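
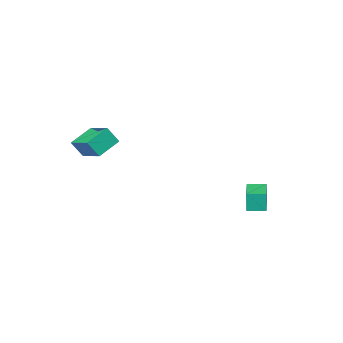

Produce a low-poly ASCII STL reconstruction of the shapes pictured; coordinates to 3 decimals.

solid 
facet normal -0.725 0.688 0.023
outer loop
vertex -4.459 3.027 -1.114
vertex -3.192 4.361 -1.071
vertex -4.46 3.07 -2.423
endloop
endfacet
facet normal -0.689 -0.725 -0.023
outer loop
vertex -3.648 2.299 -2.449
vertex -4.459 3.027 -1.114
vertex -4.46 3.07 -2.423
endloop
endfacet
facet normal -0.725 0.688 0.023
outer loop
vertex -4.46 3.07 -2.423
vertex -3.192 4.361 -1.071
vertex -3.193 4.404 -2.381
endloop
endfacet
facet normal -0.001 0.033 -0.999
outer loop
vertex -3.193 4.404 -2.381
vertex -3.648 2.299 -2.449
vertex -4.46 3.07 -2.423
endloop
endfacet
facet normal 0.001 -0.033 0.999
outer loop
vertex -4.459 3.027 -1.114
vertex -2.38 3.59 -1.097
vertex -3.192 4.361 -1.071
endloop
endfacet
facet normal -0.689 -0.725 -0.023
outer loop
vertex -3.647 2.256 -1.139
vertex -4.459 3.027 -1.114
vertex -3.648 2.299 -2.449
endloop
endfacet
facet normal 0.000 -0.032 0.999
outer loop
vertex -3.647 2.256 -1.139
vertex -2.38 3.59 -1.097
vertex -4.459 3.027 -1.114
endloop
endfacet
facet normal 0.689 0.725 0.023
outer loop
vertex -3.192 4.361 -1.071
vertex -2.38 3.59 -1.097
vertex -3.193 4.404 -2.381
endloop
endfacet
facet normal -0.000 0.032 -0.999
outer loop
vertex -2.381 3.633 -2.406
vertex -3.648 2.299 -2.449
vertex -3.193 4.404 -2.381
endloop
endfacet
facet normal 0.689 0.725 0.023
outer loop
vertex -3.193 4.404 -2.381
vertex -2.38 3.59 -1.097
vertex -2.381 3.633 -2.406
endloop
endfacet
facet normal 0.725 -0.688 -0.023
outer loop
vertex -2.381 3.633 -2.406
vertex -3.647 2.256 -1.139
vertex -3.648 2.299 -2.449
endloop
endfacet
facet normal 0.725 -0.688 -0.023
outer loop
vertex -2.38 3.59 -1.097
vertex -3.647 2.256 -1.139
vertex -2.381 3.633 -2.406
endloop
endfacet
facet normal -0.431 0.317 -0.845
outer loop
vertex 2.904 -1.069 2.923
vertex 4.377 -0.961 2.212
vertex 2.757 -2.772 2.358
endloop
endfacet
facet normal -0.899 -0.066 0.434
outer loop
vertex 3.283 -3.159 3.388
vertex 2.904 -1.069 2.923
vertex 2.757 -2.772 2.358
endloop
endfacet
facet normal -0.431 0.317 -0.845
outer loop
vertex 2.757 -2.772 2.358
vertex 4.377 -0.961 2.212
vertex 4.231 -2.663 1.647
endloop
endfacet
facet normal -0.081 -0.946 -0.314
outer loop
vertex 4.231 -2.663 1.647
vertex 3.283 -3.159 3.388
vertex 2.757 -2.772 2.358
endloop
endfacet
facet normal 0.082 0.946 0.314
outer loop
vertex 2.904 -1.069 2.923
vertex 4.903 -1.348 3.242
vertex 4.377 -0.961 2.212
endloop
endfacet
facet normal -0.899 -0.067 0.433
outer loop
vertex 3.429 -1.457 3.953
vertex 2.904 -1.069 2.923
vertex 3.283 -3.159 3.388
endloop
endfacet
facet normal 0.082 0.946 0.315
outer loop
vertex 3.429 -1.457 3.953
vertex 4.903 -1.348 3.242
vertex 2.904 -1.069 2.923
endloop
endfacet
facet normal 0.899 0.067 -0.434
outer loop
vertex 4.377 -0.961 2.212
vertex 4.903 -1.348 3.242
vertex 4.231 -2.663 1.647
endloop
endfacet
facet normal -0.082 -0.946 -0.314
outer loop
vertex 4.756 -3.051 2.677
vertex 3.283 -3.159 3.388
vertex 4.231 -2.663 1.647
endloop
endfacet
facet normal 0.899 0.066 -0.433
outer loop
vertex 4.231 -2.663 1.647
vertex 4.903 -1.348 3.242
vertex 4.756 -3.051 2.677
endloop
endfacet
facet normal 0.431 -0.317 0.845
outer loop
vertex 4.756 -3.051 2.677
vertex 3.429 -1.457 3.953
vertex 3.283 -3.159 3.388
endloop
endfacet
facet normal 0.431 -0.317 0.845
outer loop
vertex 4.903 -1.348 3.242
vertex 3.429 -1.457 3.953
vertex 4.756 -3.051 2.677
endloop
endfacet

endsolid


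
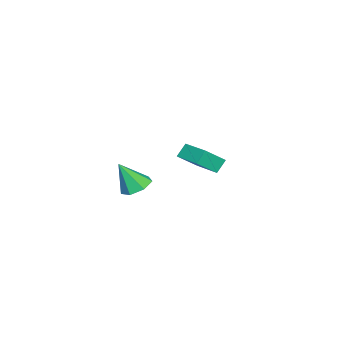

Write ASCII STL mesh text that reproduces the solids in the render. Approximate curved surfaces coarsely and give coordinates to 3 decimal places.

solid 
facet normal -0.580 -0.803 -0.138
outer loop
vertex -4.038 -1.914 -0.455
vertex -4.819 -1.207 -1.284
vertex -3.548 -2.154 -1.12
endloop
endfacet
facet normal 0.582 -0.527 0.619
outer loop
vertex -2.521 -0.733 -0.876
vertex -4.038 -1.914 -0.455
vertex -3.548 -2.154 -1.12
endloop
endfacet
facet normal -0.580 -0.803 -0.138
outer loop
vertex -3.548 -2.154 -1.12
vertex -4.819 -1.207 -1.284
vertex -4.329 -1.447 -1.949
endloop
endfacet
facet normal 0.569 -0.278 -0.774
outer loop
vertex -4.329 -1.447 -1.949
vertex -2.521 -0.733 -0.876
vertex -3.548 -2.154 -1.12
endloop
endfacet
facet normal -0.569 0.278 0.774
outer loop
vertex -4.038 -1.914 -0.455
vertex -3.792 0.214 -1.04
vertex -4.819 -1.207 -1.284
endloop
endfacet
facet normal 0.582 -0.527 0.619
outer loop
vertex -3.011 -0.493 -0.211
vertex -4.038 -1.914 -0.455
vertex -2.521 -0.733 -0.876
endloop
endfacet
facet normal -0.569 0.278 0.774
outer loop
vertex -3.011 -0.493 -0.211
vertex -3.792 0.214 -1.04
vertex -4.038 -1.914 -0.455
endloop
endfacet
facet normal -0.582 0.527 -0.619
outer loop
vertex -4.819 -1.207 -1.284
vertex -3.792 0.214 -1.04
vertex -4.329 -1.447 -1.949
endloop
endfacet
facet normal 0.569 -0.278 -0.774
outer loop
vertex -3.302 -0.026 -1.705
vertex -2.521 -0.733 -0.876
vertex -4.329 -1.447 -1.949
endloop
endfacet
facet normal -0.582 0.527 -0.619
outer loop
vertex -4.329 -1.447 -1.949
vertex -3.792 0.214 -1.04
vertex -3.302 -0.026 -1.705
endloop
endfacet
facet normal 0.580 0.803 0.138
outer loop
vertex -3.302 -0.026 -1.705
vertex -3.011 -0.493 -0.211
vertex -2.521 -0.733 -0.876
endloop
endfacet
facet normal 0.580 0.803 0.138
outer loop
vertex -3.792 0.214 -1.04
vertex -3.011 -0.493 -0.211
vertex -3.302 -0.026 -1.705
endloop
endfacet
facet normal -0.230 0.429 -0.873
outer loop
vertex 2.471 -2.27 -0.841
vertex 2.015 -1.725 -0.453
vertex 2.802 -1.684 -0.64
endloop
endfacet
facet normal 0.870 -0.492 0.002
outer loop
vertex 2.471 -2.27 -0.841
vertex 2.802 -1.684 -0.64
vertex 2.385 -2.415 0.953
endloop
endfacet
facet normal -0.230 0.428 -0.874
outer loop
vertex 2.802 -1.684 -0.64
vertex 2.015 -1.725 -0.453
vertex 2.54 -1.128 -0.299
endloop
endfacet
facet normal 0.914 0.222 0.341
outer loop
vertex 2.802 -1.684 -0.64
vertex 2.54 -1.128 -0.299
vertex 2.385 -2.415 0.953
endloop
endfacet
facet normal -0.230 0.428 -0.874
outer loop
vertex 2.54 -1.128 -0.299
vertex 2.015 -1.725 -0.453
vertex 1.883 -1.022 -0.074
endloop
endfacet
facet normal 0.340 0.634 0.694
outer loop
vertex 2.54 -1.128 -0.299
vertex 1.883 -1.022 -0.074
vertex 2.385 -2.415 0.953
endloop
endfacet
facet normal -0.229 0.428 -0.874
outer loop
vertex 1.883 -1.022 -0.074
vertex 2.015 -1.725 -0.453
vertex 1.325 -1.445 -0.135
endloop
endfacet
facet normal -0.418 0.437 0.797
outer loop
vertex 1.883 -1.022 -0.074
vertex 1.325 -1.445 -0.135
vertex 2.385 -2.415 0.953
endloop
endfacet
facet normal -0.229 0.429 -0.874
outer loop
vertex 1.325 -1.445 -0.135
vertex 2.015 -1.725 -0.453
vertex 1.287 -2.079 -0.436
endloop
endfacet
facet normal -0.790 -0.224 0.571
outer loop
vertex 1.325 -1.445 -0.135
vertex 1.287 -2.079 -0.436
vertex 2.385 -2.415 0.953
endloop
endfacet
facet normal -0.229 0.429 -0.874
outer loop
vertex 1.287 -2.079 -0.436
vertex 2.015 -1.725 -0.453
vertex 1.797 -2.446 -0.75
endloop
endfacet
facet normal -0.496 -0.848 0.187
outer loop
vertex 1.287 -2.079 -0.436
vertex 1.797 -2.446 -0.75
vertex 2.385 -2.415 0.953
endloop
endfacet
facet normal -0.230 0.429 -0.873
outer loop
vertex 1.797 -2.446 -0.75
vertex 2.015 -1.725 -0.453
vertex 2.471 -2.27 -0.841
endloop
endfacet
facet normal 0.244 -0.968 -0.067
outer loop
vertex 1.797 -2.446 -0.75
vertex 2.471 -2.27 -0.841
vertex 2.385 -2.415 0.953
endloop
endfacet

endsolid


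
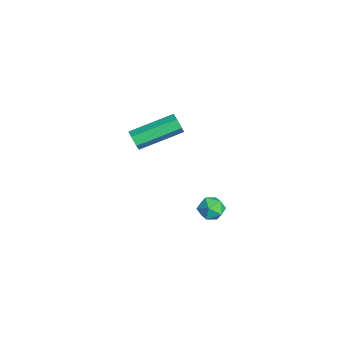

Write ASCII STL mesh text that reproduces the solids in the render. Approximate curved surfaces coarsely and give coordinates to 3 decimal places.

solid 
facet normal 0.404 0.873 0.274
outer loop
vertex 2.05 3.571 -1.073
vertex 2.17 3.329 -0.48
vertex 2.616 3.271 -0.952
endloop
endfacet
facet normal 0.493 0.759 -0.425
outer loop
vertex 2.05 3.571 -1.073
vertex 2.616 3.271 -0.952
vertex 2.302 3.161 -1.513
endloop
endfacet
facet normal -0.153 0.678 -0.719
outer loop
vertex 2.05 3.571 -1.073
vertex 2.302 3.161 -1.513
vertex 1.663 3.15 -1.387
endloop
endfacet
facet normal -0.641 0.740 -0.203
outer loop
vertex 2.05 3.571 -1.073
vertex 1.663 3.15 -1.387
vertex 1.581 3.254 -0.749
endloop
endfacet
facet normal -0.298 0.861 0.412
outer loop
vertex 2.05 3.571 -1.073
vertex 1.581 3.254 -0.749
vertex 2.17 3.329 -0.48
endloop
endfacet
facet normal 0.850 0.147 -0.505
outer loop
vertex 2.302 3.161 -1.513
vertex 2.616 3.271 -0.952
vertex 2.579 2.666 -1.191
endloop
endfacet
facet normal 0.706 0.331 0.626
outer loop
vertex 2.616 3.271 -0.952
vertex 2.17 3.329 -0.48
vertex 2.497 2.77 -0.553
endloop
endfacet
facet normal -0.427 0.313 0.848
outer loop
vertex 2.17 3.329 -0.48
vertex 1.581 3.254 -0.749
vertex 1.858 2.759 -0.427
endloop
endfacet
facet normal -0.982 0.118 -0.145
outer loop
vertex 1.581 3.254 -0.749
vertex 1.663 3.15 -1.387
vertex 1.544 2.649 -0.988
endloop
endfacet
facet normal -0.194 0.015 -0.981
outer loop
vertex 1.663 3.15 -1.387
vertex 2.302 3.161 -1.513
vertex 1.99 2.591 -1.46
endloop
endfacet
facet normal 0.641 -0.740 0.203
outer loop
vertex 2.11 2.349 -0.867
vertex 2.579 2.666 -1.191
vertex 2.497 2.77 -0.553
endloop
endfacet
facet normal 0.153 -0.678 0.719
outer loop
vertex 2.11 2.349 -0.867
vertex 2.497 2.77 -0.553
vertex 1.858 2.759 -0.427
endloop
endfacet
facet normal -0.493 -0.759 0.425
outer loop
vertex 2.11 2.349 -0.867
vertex 1.858 2.759 -0.427
vertex 1.544 2.649 -0.988
endloop
endfacet
facet normal -0.404 -0.873 -0.274
outer loop
vertex 2.11 2.349 -0.867
vertex 1.544 2.649 -0.988
vertex 1.99 2.591 -1.46
endloop
endfacet
facet normal 0.298 -0.861 -0.412
outer loop
vertex 2.11 2.349 -0.867
vertex 1.99 2.591 -1.46
vertex 2.579 2.666 -1.191
endloop
endfacet
facet normal 0.982 -0.118 0.145
outer loop
vertex 2.497 2.77 -0.553
vertex 2.579 2.666 -1.191
vertex 2.616 3.271 -0.952
endloop
endfacet
facet normal 0.194 -0.015 0.981
outer loop
vertex 1.858 2.759 -0.427
vertex 2.497 2.77 -0.553
vertex 2.17 3.329 -0.48
endloop
endfacet
facet normal -0.850 -0.147 0.505
outer loop
vertex 1.544 2.649 -0.988
vertex 1.858 2.759 -0.427
vertex 1.581 3.254 -0.749
endloop
endfacet
facet normal -0.706 -0.331 -0.626
outer loop
vertex 1.99 2.591 -1.46
vertex 1.544 2.649 -0.988
vertex 1.663 3.15 -1.387
endloop
endfacet
facet normal 0.427 -0.313 -0.848
outer loop
vertex 2.579 2.666 -1.191
vertex 1.99 2.591 -1.46
vertex 2.302 3.161 -1.513
endloop
endfacet
facet normal 0.102 -0.935 -0.338
outer loop
vertex -3.36 0.848 -1.432
vertex -3.659 0.675 -1.044
vertex -3.874 0.815 -1.496
endloop
endfacet
facet normal 0.094 0.348 -0.933
outer loop
vertex -3.36 0.848 -1.432
vertex -3.874 0.815 -1.496
vertex -3.581 2.859 -0.704
endloop
endfacet
facet normal 0.093 0.348 -0.933
outer loop
vertex -3.581 2.859 -0.704
vertex -3.874 0.815 -1.496
vertex -4.096 2.825 -0.768
endloop
endfacet
facet normal -0.104 0.935 0.339
outer loop
vertex -3.581 2.859 -0.704
vertex -4.096 2.825 -0.768
vertex -3.881 2.685 -0.316
endloop
endfacet
facet normal 0.104 -0.935 -0.339
outer loop
vertex -3.874 0.815 -1.496
vertex -3.659 0.675 -1.044
vertex -4.174 0.641 -1.108
endloop
endfacet
facet normal -0.811 0.118 -0.574
outer loop
vertex -3.874 0.815 -1.496
vertex -4.174 0.641 -1.108
vertex -4.096 2.825 -0.768
endloop
endfacet
facet normal -0.810 0.118 -0.574
outer loop
vertex -4.096 2.825 -0.768
vertex -4.174 0.641 -1.108
vertex -4.396 2.652 -0.38
endloop
endfacet
facet normal -0.102 0.936 0.338
outer loop
vertex -4.096 2.825 -0.768
vertex -4.396 2.652 -0.38
vertex -3.881 2.685 -0.316
endloop
endfacet
facet normal 0.104 -0.935 -0.339
outer loop
vertex -4.174 0.641 -1.108
vertex -3.659 0.675 -1.044
vertex -3.959 0.501 -0.656
endloop
endfacet
facet normal -0.905 -0.230 0.359
outer loop
vertex -4.174 0.641 -1.108
vertex -3.959 0.501 -0.656
vertex -4.396 2.652 -0.38
endloop
endfacet
facet normal -0.904 -0.230 0.361
outer loop
vertex -4.396 2.652 -0.38
vertex -3.959 0.501 -0.656
vertex -4.18 2.512 0.072
endloop
endfacet
facet normal -0.102 0.935 0.338
outer loop
vertex -4.396 2.652 -0.38
vertex -4.18 2.512 0.072
vertex -3.881 2.685 -0.316
endloop
endfacet
facet normal 0.104 -0.935 -0.339
outer loop
vertex -3.959 0.501 -0.656
vertex -3.659 0.675 -1.044
vertex -3.444 0.535 -0.592
endloop
endfacet
facet normal -0.093 -0.348 0.933
outer loop
vertex -3.959 0.501 -0.656
vertex -3.444 0.535 -0.592
vertex -4.18 2.512 0.072
endloop
endfacet
facet normal -0.094 -0.348 0.933
outer loop
vertex -4.18 2.512 0.072
vertex -3.444 0.535 -0.592
vertex -3.666 2.545 0.136
endloop
endfacet
facet normal -0.102 0.935 0.338
outer loop
vertex -4.18 2.512 0.072
vertex -3.666 2.545 0.136
vertex -3.881 2.685 -0.316
endloop
endfacet
facet normal 0.102 -0.936 -0.338
outer loop
vertex -3.444 0.535 -0.592
vertex -3.659 0.675 -1.044
vertex -3.144 0.708 -0.98
endloop
endfacet
facet normal 0.810 -0.118 0.574
outer loop
vertex -3.444 0.535 -0.592
vertex -3.144 0.708 -0.98
vertex -3.666 2.545 0.136
endloop
endfacet
facet normal 0.811 -0.118 0.574
outer loop
vertex -3.666 2.545 0.136
vertex -3.144 0.708 -0.98
vertex -3.366 2.719 -0.252
endloop
endfacet
facet normal -0.104 0.935 0.339
outer loop
vertex -3.666 2.545 0.136
vertex -3.366 2.719 -0.252
vertex -3.881 2.685 -0.316
endloop
endfacet
facet normal 0.102 -0.935 -0.338
outer loop
vertex -3.144 0.708 -0.98
vertex -3.659 0.675 -1.044
vertex -3.36 0.848 -1.432
endloop
endfacet
facet normal 0.904 0.230 -0.361
outer loop
vertex -3.144 0.708 -0.98
vertex -3.36 0.848 -1.432
vertex -3.366 2.719 -0.252
endloop
endfacet
facet normal 0.905 0.229 -0.359
outer loop
vertex -3.366 2.719 -0.252
vertex -3.36 0.848 -1.432
vertex -3.581 2.859 -0.704
endloop
endfacet
facet normal -0.104 0.935 0.339
outer loop
vertex -3.366 2.719 -0.252
vertex -3.581 2.859 -0.704
vertex -3.881 2.685 -0.316
endloop
endfacet

endsolid


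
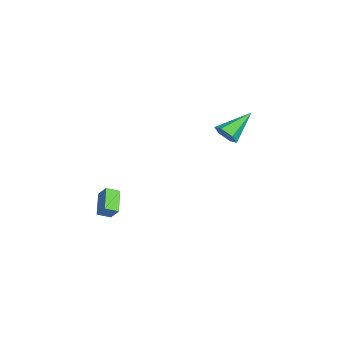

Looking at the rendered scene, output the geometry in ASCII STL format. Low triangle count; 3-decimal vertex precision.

solid 
facet normal 0.323 -0.775 -0.544
outer loop
vertex 3.215 2.387 2.242
vertex 2.919 2.734 1.572
vertex 3.68 2.887 1.806
endloop
endfacet
facet normal 0.616 0.108 0.780
outer loop
vertex 3.215 2.387 2.242
vertex 3.68 2.887 1.806
vertex 2.221 4.406 2.748
endloop
endfacet
facet normal 0.323 -0.774 -0.544
outer loop
vertex 3.68 2.887 1.806
vertex 2.919 2.734 1.572
vertex 3.384 3.234 1.137
endloop
endfacet
facet normal 0.730 0.682 0.031
outer loop
vertex 3.68 2.887 1.806
vertex 3.384 3.234 1.137
vertex 2.221 4.406 2.748
endloop
endfacet
facet normal 0.323 -0.774 -0.544
outer loop
vertex 3.384 3.234 1.137
vertex 2.919 2.734 1.572
vertex 2.624 3.081 0.903
endloop
endfacet
facet normal 0.015 0.814 -0.581
outer loop
vertex 3.384 3.234 1.137
vertex 2.624 3.081 0.903
vertex 2.221 4.406 2.748
endloop
endfacet
facet normal 0.323 -0.774 -0.544
outer loop
vertex 2.624 3.081 0.903
vertex 2.919 2.734 1.572
vertex 2.159 2.581 1.338
endloop
endfacet
facet normal -0.815 0.371 -0.445
outer loop
vertex 2.624 3.081 0.903
vertex 2.159 2.581 1.338
vertex 2.221 4.406 2.748
endloop
endfacet
facet normal 0.323 -0.775 -0.544
outer loop
vertex 2.159 2.581 1.338
vertex 2.919 2.734 1.572
vertex 2.454 2.234 2.008
endloop
endfacet
facet normal -0.931 -0.204 0.304
outer loop
vertex 2.159 2.581 1.338
vertex 2.454 2.234 2.008
vertex 2.221 4.406 2.748
endloop
endfacet
facet normal 0.323 -0.775 -0.544
outer loop
vertex 2.454 2.234 2.008
vertex 2.919 2.734 1.572
vertex 3.215 2.387 2.242
endloop
endfacet
facet normal -0.215 -0.336 0.917
outer loop
vertex 2.454 2.234 2.008
vertex 3.215 2.387 2.242
vertex 2.221 4.406 2.748
endloop
endfacet
facet normal -0.588 -0.320 -0.743
outer loop
vertex 3.745 -4.701 -3.147
vertex 2.474 -4.324 -2.304
vertex 3.75 -3.931 -3.483
endloop
endfacet
facet normal 0.809 -0.240 -0.537
outer loop
vertex 4.326 -3.616 -2.756
vertex 3.745 -4.701 -3.147
vertex 3.75 -3.931 -3.483
endloop
endfacet
facet normal -0.587 -0.321 -0.743
outer loop
vertex 3.75 -3.931 -3.483
vertex 2.474 -4.324 -2.304
vertex 2.479 -3.554 -2.641
endloop
endfacet
facet normal 0.006 0.916 -0.401
outer loop
vertex 2.479 -3.554 -2.641
vertex 4.326 -3.616 -2.756
vertex 3.75 -3.931 -3.483
endloop
endfacet
facet normal -0.006 -0.916 0.401
outer loop
vertex 3.745 -4.701 -3.147
vertex 3.05 -4.009 -1.577
vertex 2.474 -4.324 -2.304
endloop
endfacet
facet normal 0.809 -0.240 -0.536
outer loop
vertex 4.321 -4.386 -2.419
vertex 3.745 -4.701 -3.147
vertex 4.326 -3.616 -2.756
endloop
endfacet
facet normal -0.006 -0.916 0.401
outer loop
vertex 4.321 -4.386 -2.419
vertex 3.05 -4.009 -1.577
vertex 3.745 -4.701 -3.147
endloop
endfacet
facet normal -0.809 0.240 0.537
outer loop
vertex 2.474 -4.324 -2.304
vertex 3.05 -4.009 -1.577
vertex 2.479 -3.554 -2.641
endloop
endfacet
facet normal 0.006 0.916 -0.401
outer loop
vertex 3.055 -3.239 -1.913
vertex 4.326 -3.616 -2.756
vertex 2.479 -3.554 -2.641
endloop
endfacet
facet normal -0.809 0.239 0.537
outer loop
vertex 2.479 -3.554 -2.641
vertex 3.05 -4.009 -1.577
vertex 3.055 -3.239 -1.913
endloop
endfacet
facet normal 0.588 0.321 0.743
outer loop
vertex 3.055 -3.239 -1.913
vertex 4.321 -4.386 -2.419
vertex 4.326 -3.616 -2.756
endloop
endfacet
facet normal 0.587 0.320 0.743
outer loop
vertex 3.05 -4.009 -1.577
vertex 4.321 -4.386 -2.419
vertex 3.055 -3.239 -1.913
endloop
endfacet

endsolid


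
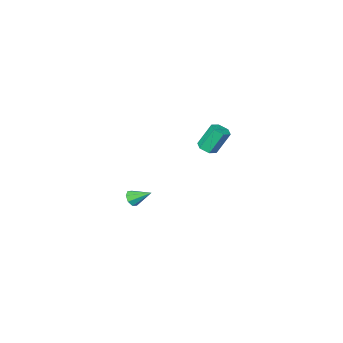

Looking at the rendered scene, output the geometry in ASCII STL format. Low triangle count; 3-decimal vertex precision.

solid 
facet normal 0.515 -0.679 -0.523
outer loop
vertex -0.181 -1.531 -3.953
vertex -0.416 -1.927 -3.67
vertex -0.532 -1.663 -4.127
endloop
endfacet
facet normal -0.080 0.865 -0.495
outer loop
vertex -0.181 -1.531 -3.953
vertex -0.532 -1.663 -4.127
vertex -1.064 -1.073 -3.01
endloop
endfacet
facet normal 0.515 -0.679 -0.523
outer loop
vertex -0.532 -1.663 -4.127
vertex -0.416 -1.927 -3.67
vertex -0.815 -1.95 -4.033
endloop
endfacet
facet normal -0.671 0.475 -0.570
outer loop
vertex -0.532 -1.663 -4.127
vertex -0.815 -1.95 -4.033
vertex -1.064 -1.073 -3.01
endloop
endfacet
facet normal 0.516 -0.678 -0.524
outer loop
vertex -0.815 -1.95 -4.033
vertex -0.416 -1.927 -3.67
vertex -0.864 -2.223 -3.728
endloop
endfacet
facet normal -0.979 -0.046 -0.199
outer loop
vertex -0.815 -1.95 -4.033
vertex -0.864 -2.223 -3.728
vertex -1.064 -1.073 -3.01
endloop
endfacet
facet normal 0.516 -0.678 -0.524
outer loop
vertex -0.864 -2.223 -3.728
vertex -0.416 -1.927 -3.67
vertex -0.65 -2.323 -3.388
endloop
endfacet
facet normal -0.825 -0.395 0.403
outer loop
vertex -0.864 -2.223 -3.728
vertex -0.65 -2.323 -3.388
vertex -1.064 -1.073 -3.01
endloop
endfacet
facet normal 0.515 -0.678 -0.525
outer loop
vertex -0.65 -2.323 -3.388
vertex -0.416 -1.927 -3.67
vertex -0.299 -2.191 -3.214
endloop
endfacet
facet normal -0.299 -0.366 0.881
outer loop
vertex -0.65 -2.323 -3.388
vertex -0.299 -2.191 -3.214
vertex -1.064 -1.073 -3.01
endloop
endfacet
facet normal 0.512 -0.680 -0.525
outer loop
vertex -0.299 -2.191 -3.214
vertex -0.416 -1.927 -3.67
vertex -0.016 -1.905 -3.308
endloop
endfacet
facet normal 0.292 0.025 0.956
outer loop
vertex -0.299 -2.191 -3.214
vertex -0.016 -1.905 -3.308
vertex -1.064 -1.073 -3.01
endloop
endfacet
facet normal 0.514 -0.677 -0.527
outer loop
vertex -0.016 -1.905 -3.308
vertex -0.416 -1.927 -3.67
vertex 0.032 -1.631 -3.613
endloop
endfacet
facet normal 0.600 0.546 0.585
outer loop
vertex -0.016 -1.905 -3.308
vertex 0.032 -1.631 -3.613
vertex -1.064 -1.073 -3.01
endloop
endfacet
facet normal 0.515 -0.679 -0.523
outer loop
vertex 0.032 -1.631 -3.613
vertex -0.416 -1.927 -3.67
vertex -0.181 -1.531 -3.953
endloop
endfacet
facet normal 0.446 0.895 -0.017
outer loop
vertex 0.032 -1.631 -3.613
vertex -0.181 -1.531 -3.953
vertex -1.064 -1.073 -3.01
endloop
endfacet
facet normal 0.413 -0.224 -0.883
outer loop
vertex -0.928 3.415 3.063
vertex -1.219 3.816 2.825
vertex -0.721 3.923 3.031
endloop
endfacet
facet normal 0.830 -0.309 0.465
outer loop
vertex -0.928 3.415 3.063
vertex -0.721 3.923 3.031
vertex -1.529 3.742 4.353
endloop
endfacet
facet normal 0.830 -0.307 0.465
outer loop
vertex -1.529 3.742 4.353
vertex -0.721 3.923 3.031
vertex -1.322 4.251 4.32
endloop
endfacet
facet normal -0.411 0.224 0.884
outer loop
vertex -1.529 3.742 4.353
vertex -1.322 4.251 4.32
vertex -1.821 4.144 4.115
endloop
endfacet
facet normal 0.413 -0.224 -0.883
outer loop
vertex -0.721 3.923 3.031
vertex -1.219 3.816 2.825
vertex -1.012 4.325 2.793
endloop
endfacet
facet normal 0.742 0.645 0.182
outer loop
vertex -0.721 3.923 3.031
vertex -1.012 4.325 2.793
vertex -1.322 4.251 4.32
endloop
endfacet
facet normal 0.741 0.646 0.182
outer loop
vertex -1.322 4.251 4.32
vertex -1.012 4.325 2.793
vertex -1.613 4.652 4.082
endloop
endfacet
facet normal -0.411 0.226 0.883
outer loop
vertex -1.322 4.251 4.32
vertex -1.613 4.652 4.082
vertex -1.821 4.144 4.115
endloop
endfacet
facet normal 0.412 -0.223 -0.883
outer loop
vertex -1.012 4.325 2.793
vertex -1.219 3.816 2.825
vertex -1.511 4.218 2.587
endloop
endfacet
facet normal -0.088 0.955 -0.283
outer loop
vertex -1.012 4.325 2.793
vertex -1.511 4.218 2.587
vertex -1.613 4.652 4.082
endloop
endfacet
facet normal -0.088 0.955 -0.283
outer loop
vertex -1.613 4.652 4.082
vertex -1.511 4.218 2.587
vertex -2.112 4.545 3.877
endloop
endfacet
facet normal -0.411 0.226 0.883
outer loop
vertex -1.613 4.652 4.082
vertex -2.112 4.545 3.877
vertex -1.821 4.144 4.115
endloop
endfacet
facet normal 0.411 -0.224 -0.884
outer loop
vertex -1.511 4.218 2.587
vertex -1.219 3.816 2.825
vertex -1.718 3.709 2.62
endloop
endfacet
facet normal -0.830 0.308 -0.465
outer loop
vertex -1.511 4.218 2.587
vertex -1.718 3.709 2.62
vertex -2.112 4.545 3.877
endloop
endfacet
facet normal -0.830 0.309 -0.465
outer loop
vertex -2.112 4.545 3.877
vertex -1.718 3.709 2.62
vertex -2.319 4.037 3.909
endloop
endfacet
facet normal -0.413 0.224 0.883
outer loop
vertex -2.112 4.545 3.877
vertex -2.319 4.037 3.909
vertex -1.821 4.144 4.115
endloop
endfacet
facet normal 0.411 -0.226 -0.883
outer loop
vertex -1.718 3.709 2.62
vertex -1.219 3.816 2.825
vertex -1.427 3.308 2.858
endloop
endfacet
facet normal -0.742 -0.646 -0.181
outer loop
vertex -1.718 3.709 2.62
vertex -1.427 3.308 2.858
vertex -2.319 4.037 3.909
endloop
endfacet
facet normal -0.742 -0.645 -0.182
outer loop
vertex -2.319 4.037 3.909
vertex -1.427 3.308 2.858
vertex -2.028 3.635 4.147
endloop
endfacet
facet normal -0.413 0.224 0.883
outer loop
vertex -2.319 4.037 3.909
vertex -2.028 3.635 4.147
vertex -1.821 4.144 4.115
endloop
endfacet
facet normal 0.411 -0.226 -0.883
outer loop
vertex -1.427 3.308 2.858
vertex -1.219 3.816 2.825
vertex -0.928 3.415 3.063
endloop
endfacet
facet normal 0.088 -0.955 0.283
outer loop
vertex -1.427 3.308 2.858
vertex -0.928 3.415 3.063
vertex -2.028 3.635 4.147
endloop
endfacet
facet normal 0.088 -0.955 0.283
outer loop
vertex -2.028 3.635 4.147
vertex -0.928 3.415 3.063
vertex -1.529 3.742 4.353
endloop
endfacet
facet normal -0.412 0.223 0.883
outer loop
vertex -2.028 3.635 4.147
vertex -1.529 3.742 4.353
vertex -1.821 4.144 4.115
endloop
endfacet

endsolid


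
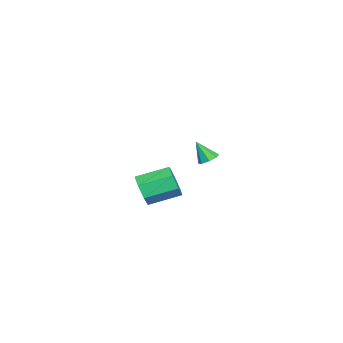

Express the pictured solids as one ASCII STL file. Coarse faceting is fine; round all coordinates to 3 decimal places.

solid 
facet normal 0.336 -0.884 -0.326
outer loop
vertex 2.988 -3.596 -2.57
vertex 2.635 -3.978 -1.898
vertex 2.294 -3.826 -2.661
endloop
endfacet
facet normal 0.007 0.349 -0.937
outer loop
vertex 2.988 -3.596 -2.57
vertex 2.294 -3.826 -2.661
vertex 2.458 -2.2 -2.054
endloop
endfacet
facet normal 0.009 0.349 -0.937
outer loop
vertex 2.458 -2.2 -2.054
vertex 2.294 -3.826 -2.661
vertex 1.763 -2.43 -2.146
endloop
endfacet
facet normal -0.336 0.884 0.326
outer loop
vertex 2.458 -2.2 -2.054
vertex 1.763 -2.43 -2.146
vertex 2.105 -2.582 -1.382
endloop
endfacet
facet normal 0.336 -0.884 -0.326
outer loop
vertex 2.294 -3.826 -2.661
vertex 2.635 -3.978 -1.898
vertex 1.856 -4.171 -2.177
endloop
endfacet
facet normal -0.732 -0.027 -0.681
outer loop
vertex 2.294 -3.826 -2.661
vertex 1.856 -4.171 -2.177
vertex 1.763 -2.43 -2.146
endloop
endfacet
facet normal -0.732 -0.027 -0.680
outer loop
vertex 1.763 -2.43 -2.146
vertex 1.856 -4.171 -2.177
vertex 1.326 -2.775 -1.662
endloop
endfacet
facet normal -0.336 0.883 0.326
outer loop
vertex 1.763 -2.43 -2.146
vertex 1.326 -2.775 -1.662
vertex 2.105 -2.582 -1.382
endloop
endfacet
facet normal 0.336 -0.884 -0.326
outer loop
vertex 1.856 -4.171 -2.177
vertex 2.635 -3.978 -1.898
vertex 2.005 -4.37 -1.483
endloop
endfacet
facet normal -0.920 -0.382 0.088
outer loop
vertex 1.856 -4.171 -2.177
vertex 2.005 -4.37 -1.483
vertex 1.326 -2.775 -1.662
endloop
endfacet
facet normal -0.920 -0.382 0.088
outer loop
vertex 1.326 -2.775 -1.662
vertex 2.005 -4.37 -1.483
vertex 1.475 -2.974 -0.968
endloop
endfacet
facet normal -0.336 0.884 0.326
outer loop
vertex 1.326 -2.775 -1.662
vertex 1.475 -2.974 -0.968
vertex 2.105 -2.582 -1.382
endloop
endfacet
facet normal 0.335 -0.884 -0.326
outer loop
vertex 2.005 -4.37 -1.483
vertex 2.635 -3.978 -1.898
vertex 2.629 -4.274 -1.101
endloop
endfacet
facet normal -0.415 -0.449 0.791
outer loop
vertex 2.005 -4.37 -1.483
vertex 2.629 -4.274 -1.101
vertex 1.475 -2.974 -0.968
endloop
endfacet
facet normal -0.415 -0.450 0.791
outer loop
vertex 1.475 -2.974 -0.968
vertex 2.629 -4.274 -1.101
vertex 2.098 -2.878 -0.586
endloop
endfacet
facet normal -0.336 0.884 0.326
outer loop
vertex 1.475 -2.974 -0.968
vertex 2.098 -2.878 -0.586
vertex 2.105 -2.582 -1.382
endloop
endfacet
facet normal 0.336 -0.884 -0.326
outer loop
vertex 2.629 -4.274 -1.101
vertex 2.635 -3.978 -1.898
vertex 3.257 -3.955 -1.319
endloop
endfacet
facet normal 0.402 -0.178 0.898
outer loop
vertex 2.629 -4.274 -1.101
vertex 3.257 -3.955 -1.319
vertex 2.098 -2.878 -0.586
endloop
endfacet
facet normal 0.401 -0.180 0.898
outer loop
vertex 2.098 -2.878 -0.586
vertex 3.257 -3.955 -1.319
vertex 2.727 -2.559 -0.803
endloop
endfacet
facet normal -0.336 0.884 0.326
outer loop
vertex 2.098 -2.878 -0.586
vertex 2.727 -2.559 -0.803
vertex 2.105 -2.582 -1.382
endloop
endfacet
facet normal 0.336 -0.883 -0.326
outer loop
vertex 3.257 -3.955 -1.319
vertex 2.635 -3.978 -1.898
vertex 3.417 -3.653 -1.972
endloop
endfacet
facet normal 0.917 0.226 0.329
outer loop
vertex 3.257 -3.955 -1.319
vertex 3.417 -3.653 -1.972
vertex 2.727 -2.559 -0.803
endloop
endfacet
facet normal 0.917 0.227 0.329
outer loop
vertex 2.727 -2.559 -0.803
vertex 3.417 -3.653 -1.972
vertex 2.887 -2.257 -1.457
endloop
endfacet
facet normal -0.336 0.884 0.326
outer loop
vertex 2.727 -2.559 -0.803
vertex 2.887 -2.257 -1.457
vertex 2.105 -2.582 -1.382
endloop
endfacet
facet normal 0.336 -0.884 -0.326
outer loop
vertex 3.417 -3.653 -1.972
vertex 2.635 -3.978 -1.898
vertex 2.988 -3.596 -2.57
endloop
endfacet
facet normal 0.741 0.461 -0.488
outer loop
vertex 3.417 -3.653 -1.972
vertex 2.988 -3.596 -2.57
vertex 2.887 -2.257 -1.457
endloop
endfacet
facet normal 0.741 0.462 -0.488
outer loop
vertex 2.887 -2.257 -1.457
vertex 2.988 -3.596 -2.57
vertex 2.458 -2.2 -2.054
endloop
endfacet
facet normal -0.336 0.884 0.326
outer loop
vertex 2.887 -2.257 -1.457
vertex 2.458 -2.2 -2.054
vertex 2.105 -2.582 -1.382
endloop
endfacet
facet normal 0.034 0.513 -0.858
outer loop
vertex -3.074 -2.259 -2.428
vertex -3.588 -2.417 -2.543
vertex -3.362 -1.991 -2.279
endloop
endfacet
facet normal 0.659 0.333 0.675
outer loop
vertex -3.074 -2.259 -2.428
vertex -3.362 -1.991 -2.279
vertex -3.632 -3.043 -1.497
endloop
endfacet
facet normal 0.037 0.512 -0.858
outer loop
vertex -3.362 -1.991 -2.279
vertex -3.588 -2.417 -2.543
vertex -3.783 -1.972 -2.286
endloop
endfacet
facet normal 0.013 0.594 0.804
outer loop
vertex -3.362 -1.991 -2.279
vertex -3.783 -1.972 -2.286
vertex -3.632 -3.043 -1.497
endloop
endfacet
facet normal 0.036 0.512 -0.859
outer loop
vertex -3.783 -1.972 -2.286
vertex -3.588 -2.417 -2.543
vertex -4.089 -2.214 -2.443
endloop
endfacet
facet normal -0.646 0.392 0.655
outer loop
vertex -3.783 -1.972 -2.286
vertex -4.089 -2.214 -2.443
vertex -3.632 -3.043 -1.497
endloop
endfacet
facet normal 0.036 0.512 -0.858
outer loop
vertex -4.089 -2.214 -2.443
vertex -3.588 -2.417 -2.543
vertex -4.102 -2.575 -2.659
endloop
endfacet
facet normal -0.936 -0.155 0.316
outer loop
vertex -4.089 -2.214 -2.443
vertex -4.102 -2.575 -2.659
vertex -3.632 -3.043 -1.497
endloop
endfacet
facet normal 0.037 0.511 -0.859
outer loop
vertex -4.102 -2.575 -2.659
vertex -3.588 -2.417 -2.543
vertex -3.814 -2.844 -2.807
endloop
endfacet
facet normal -0.687 -0.727 -0.015
outer loop
vertex -4.102 -2.575 -2.659
vertex -3.814 -2.844 -2.807
vertex -3.632 -3.043 -1.497
endloop
endfacet
facet normal 0.034 0.512 -0.858
outer loop
vertex -3.814 -2.844 -2.807
vertex -3.588 -2.417 -2.543
vertex -3.393 -2.862 -2.801
endloop
endfacet
facet normal -0.040 -0.989 -0.145
outer loop
vertex -3.814 -2.844 -2.807
vertex -3.393 -2.862 -2.801
vertex -3.632 -3.043 -1.497
endloop
endfacet
facet normal 0.035 0.513 -0.858
outer loop
vertex -3.393 -2.862 -2.801
vertex -3.588 -2.417 -2.543
vertex -3.087 -2.62 -2.644
endloop
endfacet
facet normal 0.619 -0.785 0.004
outer loop
vertex -3.393 -2.862 -2.801
vertex -3.087 -2.62 -2.644
vertex -3.632 -3.043 -1.497
endloop
endfacet
facet normal 0.035 0.512 -0.858
outer loop
vertex -3.087 -2.62 -2.644
vertex -3.588 -2.417 -2.543
vertex -3.074 -2.259 -2.428
endloop
endfacet
facet normal 0.908 -0.238 0.344
outer loop
vertex -3.087 -2.62 -2.644
vertex -3.074 -2.259 -2.428
vertex -3.632 -3.043 -1.497
endloop
endfacet

endsolid


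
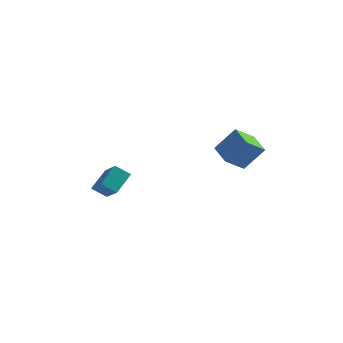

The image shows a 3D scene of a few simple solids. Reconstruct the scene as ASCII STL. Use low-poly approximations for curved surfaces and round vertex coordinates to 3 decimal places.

solid 
facet normal -0.482 0.622 -0.617
outer loop
vertex -3.854 1.732 -1.337
vertex -3.525 2.692 -0.626
vertex -3.128 1.829 -1.806
endloop
endfacet
facet normal -0.266 -0.775 -0.573
outer loop
vertex -2.135 0.548 -0.534
vertex -3.854 1.732 -1.337
vertex -3.128 1.829 -1.806
endloop
endfacet
facet normal -0.481 0.623 -0.617
outer loop
vertex -3.128 1.829 -1.806
vertex -3.525 2.692 -0.626
vertex -2.798 2.79 -1.094
endloop
endfacet
facet normal 0.835 0.112 -0.539
outer loop
vertex -2.798 2.79 -1.094
vertex -2.135 0.548 -0.534
vertex -3.128 1.829 -1.806
endloop
endfacet
facet normal -0.835 -0.113 0.538
outer loop
vertex -3.854 1.732 -1.337
vertex -2.532 1.411 0.646
vertex -3.525 2.692 -0.626
endloop
endfacet
facet normal -0.265 -0.775 -0.574
outer loop
vertex -2.862 0.45 -0.066
vertex -3.854 1.732 -1.337
vertex -2.135 0.548 -0.534
endloop
endfacet
facet normal -0.835 -0.112 0.539
outer loop
vertex -2.862 0.45 -0.066
vertex -2.532 1.411 0.646
vertex -3.854 1.732 -1.337
endloop
endfacet
facet normal 0.265 0.775 0.574
outer loop
vertex -3.525 2.692 -0.626
vertex -2.532 1.411 0.646
vertex -2.798 2.79 -1.094
endloop
endfacet
facet normal 0.835 0.113 -0.538
outer loop
vertex -1.806 1.508 0.177
vertex -2.135 0.548 -0.534
vertex -2.798 2.79 -1.094
endloop
endfacet
facet normal 0.267 0.775 0.573
outer loop
vertex -2.798 2.79 -1.094
vertex -2.532 1.411 0.646
vertex -1.806 1.508 0.177
endloop
endfacet
facet normal 0.481 -0.622 0.617
outer loop
vertex -1.806 1.508 0.177
vertex -2.862 0.45 -0.066
vertex -2.135 0.548 -0.534
endloop
endfacet
facet normal 0.482 -0.622 0.617
outer loop
vertex -2.532 1.411 0.646
vertex -2.862 0.45 -0.066
vertex -1.806 1.508 0.177
endloop
endfacet
facet normal -0.503 -0.598 0.624
outer loop
vertex 3.126 3.147 2.323
vertex 2.33 4.033 2.531
vertex 2.292 2.663 1.187
endloop
endfacet
facet normal 0.659 -0.732 -0.172
outer loop
vertex 2.95 3.447 0.369
vertex 3.126 3.147 2.323
vertex 2.292 2.663 1.187
endloop
endfacet
facet normal -0.503 -0.598 0.624
outer loop
vertex 2.292 2.663 1.187
vertex 2.33 4.033 2.531
vertex 1.495 3.55 1.395
endloop
endfacet
facet normal -0.560 -0.325 -0.762
outer loop
vertex 1.495 3.55 1.395
vertex 2.95 3.447 0.369
vertex 2.292 2.663 1.187
endloop
endfacet
facet normal 0.560 0.325 0.762
outer loop
vertex 3.126 3.147 2.323
vertex 2.988 4.817 1.713
vertex 2.33 4.033 2.531
endloop
endfacet
facet normal 0.658 -0.733 -0.172
outer loop
vertex 3.785 3.93 1.505
vertex 3.126 3.147 2.323
vertex 2.95 3.447 0.369
endloop
endfacet
facet normal 0.560 0.325 0.762
outer loop
vertex 3.785 3.93 1.505
vertex 2.988 4.817 1.713
vertex 3.126 3.147 2.323
endloop
endfacet
facet normal -0.658 0.733 0.172
outer loop
vertex 2.33 4.033 2.531
vertex 2.988 4.817 1.713
vertex 1.495 3.55 1.395
endloop
endfacet
facet normal -0.560 -0.325 -0.762
outer loop
vertex 2.154 4.333 0.577
vertex 2.95 3.447 0.369
vertex 1.495 3.55 1.395
endloop
endfacet
facet normal -0.658 0.733 0.171
outer loop
vertex 1.495 3.55 1.395
vertex 2.988 4.817 1.713
vertex 2.154 4.333 0.577
endloop
endfacet
facet normal 0.503 0.598 -0.624
outer loop
vertex 2.154 4.333 0.577
vertex 3.785 3.93 1.505
vertex 2.95 3.447 0.369
endloop
endfacet
facet normal 0.503 0.598 -0.624
outer loop
vertex 2.988 4.817 1.713
vertex 3.785 3.93 1.505
vertex 2.154 4.333 0.577
endloop
endfacet

endsolid


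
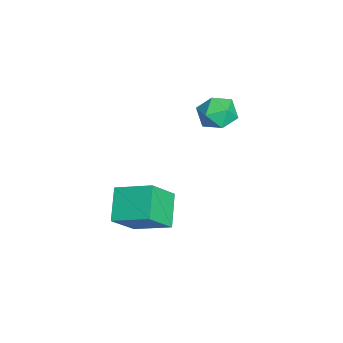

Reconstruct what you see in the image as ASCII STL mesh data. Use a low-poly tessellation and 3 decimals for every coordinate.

solid 
facet normal -0.389 0.921 -0.023
outer loop
vertex -3.758 1.126 -1.278
vertex -4.693 0.725 -1.545
vertex -4.446 0.854 -0.531
endloop
endfacet
facet normal 0.142 0.881 0.452
outer loop
vertex -3.758 1.126 -1.278
vertex -4.446 0.854 -0.531
vertex -3.426 0.629 -0.413
endloop
endfacet
facet normal 0.732 0.673 0.106
outer loop
vertex -3.758 1.126 -1.278
vertex -3.426 0.629 -0.413
vertex -3.042 0.36 -1.355
endloop
endfacet
facet normal 0.564 0.586 -0.582
outer loop
vertex -3.758 1.126 -1.278
vertex -3.042 0.36 -1.355
vertex -3.825 0.42 -2.054
endloop
endfacet
facet normal -0.128 0.739 -0.661
outer loop
vertex -3.758 1.126 -1.278
vertex -3.825 0.42 -2.054
vertex -4.693 0.725 -1.545
endloop
endfacet
facet normal -0.025 0.374 0.927
outer loop
vertex -3.426 0.629 -0.413
vertex -4.446 0.854 -0.531
vertex -4.155 -0.08 -0.146
endloop
endfacet
facet normal -0.884 0.440 0.159
outer loop
vertex -4.446 0.854 -0.531
vertex -4.693 0.725 -1.545
vertex -4.938 -0.02 -0.845
endloop
endfacet
facet normal -0.462 0.145 -0.875
outer loop
vertex -4.693 0.725 -1.545
vertex -3.825 0.42 -2.054
vertex -4.554 -0.289 -1.787
endloop
endfacet
facet normal 0.658 -0.102 -0.746
outer loop
vertex -3.825 0.42 -2.054
vertex -3.042 0.36 -1.355
vertex -3.534 -0.514 -1.669
endloop
endfacet
facet normal 0.929 0.040 0.367
outer loop
vertex -3.042 0.36 -1.355
vertex -3.426 0.629 -0.413
vertex -3.287 -0.385 -0.655
endloop
endfacet
facet normal -0.564 -0.586 0.582
outer loop
vertex -4.222 -0.786 -0.922
vertex -4.155 -0.08 -0.146
vertex -4.938 -0.02 -0.845
endloop
endfacet
facet normal -0.732 -0.673 -0.106
outer loop
vertex -4.222 -0.786 -0.922
vertex -4.938 -0.02 -0.845
vertex -4.554 -0.289 -1.787
endloop
endfacet
facet normal -0.142 -0.881 -0.452
outer loop
vertex -4.222 -0.786 -0.922
vertex -4.554 -0.289 -1.787
vertex -3.534 -0.514 -1.669
endloop
endfacet
facet normal 0.389 -0.921 0.023
outer loop
vertex -4.222 -0.786 -0.922
vertex -3.534 -0.514 -1.669
vertex -3.287 -0.385 -0.655
endloop
endfacet
facet normal 0.128 -0.739 0.661
outer loop
vertex -4.222 -0.786 -0.922
vertex -3.287 -0.385 -0.655
vertex -4.155 -0.08 -0.146
endloop
endfacet
facet normal -0.658 0.102 0.746
outer loop
vertex -4.938 -0.02 -0.845
vertex -4.155 -0.08 -0.146
vertex -4.446 0.854 -0.531
endloop
endfacet
facet normal -0.929 -0.040 -0.367
outer loop
vertex -4.554 -0.289 -1.787
vertex -4.938 -0.02 -0.845
vertex -4.693 0.725 -1.545
endloop
endfacet
facet normal 0.025 -0.374 -0.927
outer loop
vertex -3.534 -0.514 -1.669
vertex -4.554 -0.289 -1.787
vertex -3.825 0.42 -2.054
endloop
endfacet
facet normal 0.884 -0.440 -0.159
outer loop
vertex -3.287 -0.385 -0.655
vertex -3.534 -0.514 -1.669
vertex -3.042 0.36 -1.355
endloop
endfacet
facet normal 0.462 -0.145 0.875
outer loop
vertex -4.155 -0.08 -0.146
vertex -3.287 -0.385 -0.655
vertex -3.426 0.629 -0.413
endloop
endfacet
facet normal -0.435 0.506 -0.745
outer loop
vertex -0.417 -3.517 -3.835
vertex 0.237 -1.843 -3.08
vertex 1.062 -3.661 -4.797
endloop
endfacet
facet normal -0.335 -0.859 -0.387
outer loop
vertex 1.903 -4.637 -3.36
vertex -0.417 -3.517 -3.835
vertex 1.062 -3.661 -4.797
endloop
endfacet
facet normal -0.435 0.506 -0.745
outer loop
vertex 1.062 -3.661 -4.797
vertex 0.237 -1.843 -3.08
vertex 1.716 -1.986 -4.042
endloop
endfacet
facet normal 0.835 -0.081 -0.544
outer loop
vertex 1.716 -1.986 -4.042
vertex 1.903 -4.637 -3.36
vertex 1.062 -3.661 -4.797
endloop
endfacet
facet normal -0.835 0.081 0.544
outer loop
vertex -0.417 -3.517 -3.835
vertex 1.078 -2.819 -1.643
vertex 0.237 -1.843 -3.08
endloop
endfacet
facet normal -0.335 -0.859 -0.388
outer loop
vertex 0.424 -4.494 -2.398
vertex -0.417 -3.517 -3.835
vertex 1.903 -4.637 -3.36
endloop
endfacet
facet normal -0.835 0.081 0.544
outer loop
vertex 0.424 -4.494 -2.398
vertex 1.078 -2.819 -1.643
vertex -0.417 -3.517 -3.835
endloop
endfacet
facet normal 0.335 0.859 0.387
outer loop
vertex 0.237 -1.843 -3.08
vertex 1.078 -2.819 -1.643
vertex 1.716 -1.986 -4.042
endloop
endfacet
facet normal 0.835 -0.081 -0.544
outer loop
vertex 2.557 -2.963 -2.605
vertex 1.903 -4.637 -3.36
vertex 1.716 -1.986 -4.042
endloop
endfacet
facet normal 0.336 0.859 0.387
outer loop
vertex 1.716 -1.986 -4.042
vertex 1.078 -2.819 -1.643
vertex 2.557 -2.963 -2.605
endloop
endfacet
facet normal 0.435 -0.506 0.745
outer loop
vertex 2.557 -2.963 -2.605
vertex 0.424 -4.494 -2.398
vertex 1.903 -4.637 -3.36
endloop
endfacet
facet normal 0.435 -0.506 0.745
outer loop
vertex 1.078 -2.819 -1.643
vertex 0.424 -4.494 -2.398
vertex 2.557 -2.963 -2.605
endloop
endfacet

endsolid


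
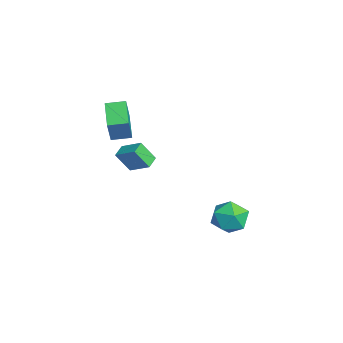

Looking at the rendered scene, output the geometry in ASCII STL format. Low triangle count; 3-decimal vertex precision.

solid 
facet normal -0.344 0.937 0.066
outer loop
vertex -1.188 3.401 -3.547
vertex -1.845 3.095 -2.632
vertex -0.756 3.483 -2.465
endloop
endfacet
facet normal 0.319 0.927 -0.198
outer loop
vertex -1.188 3.401 -3.547
vertex -0.756 3.483 -2.465
vertex -0.09 3.069 -3.33
endloop
endfacet
facet normal 0.315 0.528 -0.789
outer loop
vertex -1.188 3.401 -3.547
vertex -0.09 3.069 -3.33
vertex -0.767 2.426 -4.031
endloop
endfacet
facet normal -0.351 0.291 -0.890
outer loop
vertex -1.188 3.401 -3.547
vertex -0.767 2.426 -4.031
vertex -1.851 2.442 -3.599
endloop
endfacet
facet normal -0.757 0.543 -0.362
outer loop
vertex -1.188 3.401 -3.547
vertex -1.851 2.442 -3.599
vertex -1.845 3.095 -2.632
endloop
endfacet
facet normal 0.743 0.608 0.281
outer loop
vertex -0.09 3.069 -3.33
vertex -0.756 3.483 -2.465
vertex -0.069 2.558 -2.281
endloop
endfacet
facet normal -0.331 0.624 0.708
outer loop
vertex -0.756 3.483 -2.465
vertex -1.845 3.095 -2.632
vertex -1.153 2.574 -1.849
endloop
endfacet
facet normal -1.000 -0.012 0.014
outer loop
vertex -1.845 3.095 -2.632
vertex -1.851 2.442 -3.599
vertex -1.83 1.931 -2.55
endloop
endfacet
facet normal -0.341 -0.421 -0.841
outer loop
vertex -1.851 2.442 -3.599
vertex -0.767 2.426 -4.031
vertex -1.164 1.517 -3.415
endloop
endfacet
facet normal 0.736 -0.038 -0.676
outer loop
vertex -0.767 2.426 -4.031
vertex -0.09 3.069 -3.33
vertex -0.075 1.905 -3.248
endloop
endfacet
facet normal 0.351 -0.291 0.890
outer loop
vertex -0.732 1.599 -2.333
vertex -0.069 2.558 -2.281
vertex -1.153 2.574 -1.849
endloop
endfacet
facet normal -0.315 -0.528 0.789
outer loop
vertex -0.732 1.599 -2.333
vertex -1.153 2.574 -1.849
vertex -1.83 1.931 -2.55
endloop
endfacet
facet normal -0.319 -0.927 0.198
outer loop
vertex -0.732 1.599 -2.333
vertex -1.83 1.931 -2.55
vertex -1.164 1.517 -3.415
endloop
endfacet
facet normal 0.344 -0.937 -0.066
outer loop
vertex -0.732 1.599 -2.333
vertex -1.164 1.517 -3.415
vertex -0.075 1.905 -3.248
endloop
endfacet
facet normal 0.757 -0.543 0.362
outer loop
vertex -0.732 1.599 -2.333
vertex -0.075 1.905 -3.248
vertex -0.069 2.558 -2.281
endloop
endfacet
facet normal 0.341 0.421 0.841
outer loop
vertex -1.153 2.574 -1.849
vertex -0.069 2.558 -2.281
vertex -0.756 3.483 -2.465
endloop
endfacet
facet normal -0.736 0.038 0.676
outer loop
vertex -1.83 1.931 -2.55
vertex -1.153 2.574 -1.849
vertex -1.845 3.095 -2.632
endloop
endfacet
facet normal -0.743 -0.608 -0.281
outer loop
vertex -1.164 1.517 -3.415
vertex -1.83 1.931 -2.55
vertex -1.851 2.442 -3.599
endloop
endfacet
facet normal 0.331 -0.624 -0.708
outer loop
vertex -0.075 1.905 -3.248
vertex -1.164 1.517 -3.415
vertex -0.767 2.426 -4.031
endloop
endfacet
facet normal 1.000 0.012 -0.014
outer loop
vertex -0.069 2.558 -2.281
vertex -0.075 1.905 -3.248
vertex -0.09 3.069 -3.33
endloop
endfacet
facet normal -0.593 -0.650 -0.474
outer loop
vertex -3.012 -3.247 1.208
vertex -3.693 -2.794 1.439
vertex -2.905 -2.484 0.027
endloop
endfacet
facet normal 0.802 -0.533 -0.271
outer loop
vertex -2.087 -1.586 0.681
vertex -3.012 -3.247 1.208
vertex -2.905 -2.484 0.027
endloop
endfacet
facet normal -0.593 -0.651 -0.474
outer loop
vertex -2.905 -2.484 0.027
vertex -3.693 -2.794 1.439
vertex -3.586 -2.031 0.257
endloop
endfacet
facet normal 0.077 0.540 -0.838
outer loop
vertex -3.586 -2.031 0.257
vertex -2.087 -1.586 0.681
vertex -2.905 -2.484 0.027
endloop
endfacet
facet normal -0.076 -0.541 0.838
outer loop
vertex -3.012 -3.247 1.208
vertex -2.875 -1.896 2.093
vertex -3.693 -2.794 1.439
endloop
endfacet
facet normal 0.802 -0.533 -0.271
outer loop
vertex -2.194 -2.349 1.863
vertex -3.012 -3.247 1.208
vertex -2.087 -1.586 0.681
endloop
endfacet
facet normal -0.077 -0.541 0.838
outer loop
vertex -2.194 -2.349 1.863
vertex -2.875 -1.896 2.093
vertex -3.012 -3.247 1.208
endloop
endfacet
facet normal -0.802 0.533 0.271
outer loop
vertex -3.693 -2.794 1.439
vertex -2.875 -1.896 2.093
vertex -3.586 -2.031 0.257
endloop
endfacet
facet normal 0.076 0.541 -0.837
outer loop
vertex -2.768 -1.133 0.912
vertex -2.087 -1.586 0.681
vertex -3.586 -2.031 0.257
endloop
endfacet
facet normal -0.802 0.532 0.271
outer loop
vertex -3.586 -2.031 0.257
vertex -2.875 -1.896 2.093
vertex -2.768 -1.133 0.912
endloop
endfacet
facet normal 0.594 0.651 0.474
outer loop
vertex -2.768 -1.133 0.912
vertex -2.194 -2.349 1.863
vertex -2.087 -1.586 0.681
endloop
endfacet
facet normal 0.593 0.651 0.474
outer loop
vertex -2.875 -1.896 2.093
vertex -2.194 -2.349 1.863
vertex -2.768 -1.133 0.912
endloop
endfacet
facet normal -0.908 0.062 0.414
outer loop
vertex -3.969 -3.62 4.641
vertex -3.832 -2.517 4.777
vertex -4.634 -3.352 3.144
endloop
endfacet
facet normal -0.123 -0.985 -0.122
outer loop
vertex -3.008 -3.463 2.403
vertex -3.969 -3.62 4.641
vertex -4.634 -3.352 3.144
endloop
endfacet
facet normal -0.908 0.063 0.414
outer loop
vertex -4.634 -3.352 3.144
vertex -3.832 -2.517 4.777
vertex -4.496 -2.249 3.28
endloop
endfacet
facet normal -0.400 0.161 -0.902
outer loop
vertex -4.496 -2.249 3.28
vertex -3.008 -3.463 2.403
vertex -4.634 -3.352 3.144
endloop
endfacet
facet normal 0.400 -0.161 0.902
outer loop
vertex -3.969 -3.62 4.641
vertex -2.206 -2.628 4.036
vertex -3.832 -2.517 4.777
endloop
endfacet
facet normal -0.123 -0.985 -0.122
outer loop
vertex -2.344 -3.731 3.9
vertex -3.969 -3.62 4.641
vertex -3.008 -3.463 2.403
endloop
endfacet
facet normal 0.400 -0.161 0.902
outer loop
vertex -2.344 -3.731 3.9
vertex -2.206 -2.628 4.036
vertex -3.969 -3.62 4.641
endloop
endfacet
facet normal 0.123 0.985 0.122
outer loop
vertex -3.832 -2.517 4.777
vertex -2.206 -2.628 4.036
vertex -4.496 -2.249 3.28
endloop
endfacet
facet normal -0.400 0.161 -0.902
outer loop
vertex -2.871 -2.36 2.539
vertex -3.008 -3.463 2.403
vertex -4.496 -2.249 3.28
endloop
endfacet
facet normal 0.123 0.985 0.122
outer loop
vertex -4.496 -2.249 3.28
vertex -2.206 -2.628 4.036
vertex -2.871 -2.36 2.539
endloop
endfacet
facet normal 0.908 -0.062 -0.414
outer loop
vertex -2.871 -2.36 2.539
vertex -2.344 -3.731 3.9
vertex -3.008 -3.463 2.403
endloop
endfacet
facet normal 0.908 -0.062 -0.414
outer loop
vertex -2.206 -2.628 4.036
vertex -2.344 -3.731 3.9
vertex -2.871 -2.36 2.539
endloop
endfacet

endsolid


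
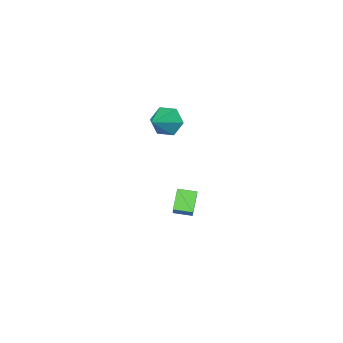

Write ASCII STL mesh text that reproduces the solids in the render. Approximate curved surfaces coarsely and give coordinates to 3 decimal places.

solid 
facet normal -0.800 -0.374 -0.470
outer loop
vertex 3.758 -0.962 2.54
vertex 3.236 -0.849 3.338
vertex 3.285 -0.141 2.692
endloop
endfacet
facet normal 0.658 0.486 -0.575
outer loop
vertex 3.758 -0.962 2.54
vertex 3.285 -0.141 2.692
vertex 4.604 -0.211 4.142
endloop
endfacet
facet normal -0.800 -0.373 -0.469
outer loop
vertex 3.285 -0.141 2.692
vertex 3.236 -0.849 3.338
vertex 2.764 -0.027 3.49
endloop
endfacet
facet normal 0.121 0.991 -0.062
outer loop
vertex 3.285 -0.141 2.692
vertex 2.764 -0.027 3.49
vertex 4.604 -0.211 4.142
endloop
endfacet
facet normal -0.800 -0.372 -0.471
outer loop
vertex 2.764 -0.027 3.49
vertex 3.236 -0.849 3.338
vertex 2.714 -0.736 4.136
endloop
endfacet
facet normal -0.188 0.669 0.719
outer loop
vertex 2.764 -0.027 3.49
vertex 2.714 -0.736 4.136
vertex 4.604 -0.211 4.142
endloop
endfacet
facet normal -0.800 -0.374 -0.470
outer loop
vertex 2.714 -0.736 4.136
vertex 3.236 -0.849 3.338
vertex 3.187 -1.557 3.984
endloop
endfacet
facet normal 0.041 -0.159 0.986
outer loop
vertex 2.714 -0.736 4.136
vertex 3.187 -1.557 3.984
vertex 4.604 -0.211 4.142
endloop
endfacet
facet normal -0.800 -0.373 -0.470
outer loop
vertex 3.187 -1.557 3.984
vertex 3.236 -0.849 3.338
vertex 3.709 -1.671 3.186
endloop
endfacet
facet normal 0.578 -0.664 0.473
outer loop
vertex 3.187 -1.557 3.984
vertex 3.709 -1.671 3.186
vertex 4.604 -0.211 4.142
endloop
endfacet
facet normal -0.800 -0.373 -0.470
outer loop
vertex 3.709 -1.671 3.186
vertex 3.236 -0.849 3.338
vertex 3.758 -0.962 2.54
endloop
endfacet
facet normal 0.888 -0.342 -0.308
outer loop
vertex 3.709 -1.671 3.186
vertex 3.758 -0.962 2.54
vertex 4.604 -0.211 4.142
endloop
endfacet
facet normal -0.740 0.661 -0.126
outer loop
vertex 1.108 -1.131 -3.619
vertex 1.95 0.087 -2.171
vertex 1.826 -0.506 -4.562
endloop
endfacet
facet normal -0.407 -0.588 -0.699
outer loop
vertex 2.61 -1.207 -4.429
vertex 1.108 -1.131 -3.619
vertex 1.826 -0.506 -4.562
endloop
endfacet
facet normal -0.740 0.661 -0.126
outer loop
vertex 1.826 -0.506 -4.562
vertex 1.95 0.087 -2.171
vertex 2.668 0.711 -3.115
endloop
endfacet
facet normal 0.536 0.466 -0.704
outer loop
vertex 2.668 0.711 -3.115
vertex 2.61 -1.207 -4.429
vertex 1.826 -0.506 -4.562
endloop
endfacet
facet normal -0.536 -0.466 0.704
outer loop
vertex 1.108 -1.131 -3.619
vertex 2.734 -0.614 -2.038
vertex 1.95 0.087 -2.171
endloop
endfacet
facet normal -0.406 -0.589 -0.698
outer loop
vertex 1.892 -1.831 -3.485
vertex 1.108 -1.131 -3.619
vertex 2.61 -1.207 -4.429
endloop
endfacet
facet normal -0.536 -0.466 0.704
outer loop
vertex 1.892 -1.831 -3.485
vertex 2.734 -0.614 -2.038
vertex 1.108 -1.131 -3.619
endloop
endfacet
facet normal 0.407 0.588 0.699
outer loop
vertex 1.95 0.087 -2.171
vertex 2.734 -0.614 -2.038
vertex 2.668 0.711 -3.115
endloop
endfacet
facet normal 0.536 0.466 -0.704
outer loop
vertex 3.452 0.011 -2.981
vertex 2.61 -1.207 -4.429
vertex 2.668 0.711 -3.115
endloop
endfacet
facet normal 0.406 0.589 0.699
outer loop
vertex 2.668 0.711 -3.115
vertex 2.734 -0.614 -2.038
vertex 3.452 0.011 -2.981
endloop
endfacet
facet normal 0.740 -0.661 0.126
outer loop
vertex 3.452 0.011 -2.981
vertex 1.892 -1.831 -3.485
vertex 2.61 -1.207 -4.429
endloop
endfacet
facet normal 0.740 -0.661 0.125
outer loop
vertex 2.734 -0.614 -2.038
vertex 1.892 -1.831 -3.485
vertex 3.452 0.011 -2.981
endloop
endfacet

endsolid


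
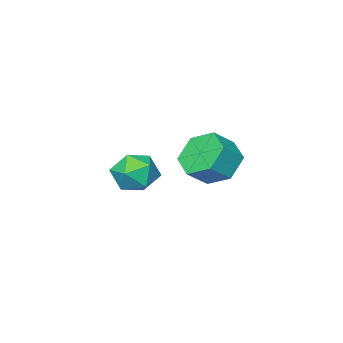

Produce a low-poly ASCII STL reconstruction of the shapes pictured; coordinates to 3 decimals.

solid 
facet normal -0.263 0.963 0.056
outer loop
vertex 2.827 3.556 1.398
vertex 1.924 3.299 1.581
vertex 2.54 3.425 2.302
endloop
endfacet
facet normal 0.416 0.872 0.258
outer loop
vertex 2.827 3.556 1.398
vertex 2.54 3.425 2.302
vertex 3.395 3.101 2.02
endloop
endfacet
facet normal 0.770 0.572 -0.285
outer loop
vertex 2.827 3.556 1.398
vertex 3.395 3.101 2.02
vertex 3.307 2.774 1.125
endloop
endfacet
facet normal 0.309 0.477 -0.823
outer loop
vertex 2.827 3.556 1.398
vertex 3.307 2.774 1.125
vertex 2.397 2.897 0.854
endloop
endfacet
facet normal -0.329 0.720 -0.612
outer loop
vertex 2.827 3.556 1.398
vertex 2.397 2.897 0.854
vertex 1.924 3.299 1.581
endloop
endfacet
facet normal 0.423 0.414 0.806
outer loop
vertex 3.395 3.101 2.02
vertex 2.54 3.425 2.302
vertex 2.843 2.563 2.586
endloop
endfacet
facet normal -0.675 0.563 0.478
outer loop
vertex 2.54 3.425 2.302
vertex 1.924 3.299 1.581
vertex 1.933 2.686 2.315
endloop
endfacet
facet normal -0.781 0.169 -0.601
outer loop
vertex 1.924 3.299 1.581
vertex 2.397 2.897 0.854
vertex 1.845 2.359 1.42
endloop
endfacet
facet normal 0.251 -0.222 -0.942
outer loop
vertex 2.397 2.897 0.854
vertex 3.307 2.774 1.125
vertex 2.7 2.035 1.138
endloop
endfacet
facet normal 0.995 -0.071 -0.072
outer loop
vertex 3.307 2.774 1.125
vertex 3.395 3.101 2.02
vertex 3.316 2.161 1.859
endloop
endfacet
facet normal -0.309 -0.477 0.823
outer loop
vertex 2.413 1.904 2.042
vertex 2.843 2.563 2.586
vertex 1.933 2.686 2.315
endloop
endfacet
facet normal -0.770 -0.572 0.285
outer loop
vertex 2.413 1.904 2.042
vertex 1.933 2.686 2.315
vertex 1.845 2.359 1.42
endloop
endfacet
facet normal -0.416 -0.872 -0.258
outer loop
vertex 2.413 1.904 2.042
vertex 1.845 2.359 1.42
vertex 2.7 2.035 1.138
endloop
endfacet
facet normal 0.263 -0.963 -0.056
outer loop
vertex 2.413 1.904 2.042
vertex 2.7 2.035 1.138
vertex 3.316 2.161 1.859
endloop
endfacet
facet normal 0.329 -0.720 0.612
outer loop
vertex 2.413 1.904 2.042
vertex 3.316 2.161 1.859
vertex 2.843 2.563 2.586
endloop
endfacet
facet normal -0.251 0.222 0.942
outer loop
vertex 1.933 2.686 2.315
vertex 2.843 2.563 2.586
vertex 2.54 3.425 2.302
endloop
endfacet
facet normal -0.995 0.071 0.072
outer loop
vertex 1.845 2.359 1.42
vertex 1.933 2.686 2.315
vertex 1.924 3.299 1.581
endloop
endfacet
facet normal -0.423 -0.414 -0.806
outer loop
vertex 2.7 2.035 1.138
vertex 1.845 2.359 1.42
vertex 2.397 2.897 0.854
endloop
endfacet
facet normal 0.675 -0.563 -0.478
outer loop
vertex 3.316 2.161 1.859
vertex 2.7 2.035 1.138
vertex 3.307 2.774 1.125
endloop
endfacet
facet normal 0.781 -0.169 0.601
outer loop
vertex 2.843 2.563 2.586
vertex 3.316 2.161 1.859
vertex 3.395 3.101 2.02
endloop
endfacet
facet normal -0.774 0.090 -0.627
outer loop
vertex -1.205 2.215 -0.201
vertex -1.893 2.172 0.643
vertex -1.507 3.133 0.304
endloop
endfacet
facet normal 0.569 0.532 -0.627
outer loop
vertex -1.205 2.215 -0.201
vertex -1.507 3.133 0.304
vertex -0.299 2.111 0.532
endloop
endfacet
facet normal 0.569 0.532 -0.627
outer loop
vertex -0.299 2.111 0.532
vertex -1.507 3.133 0.304
vertex -0.601 3.029 1.037
endloop
endfacet
facet normal 0.775 -0.090 0.626
outer loop
vertex -0.299 2.111 0.532
vertex -0.601 3.029 1.037
vertex -0.987 2.068 1.377
endloop
endfacet
facet normal -0.774 0.090 -0.627
outer loop
vertex -1.507 3.133 0.304
vertex -1.893 2.172 0.643
vertex -2.196 3.09 1.148
endloop
endfacet
facet normal 0.044 0.995 0.087
outer loop
vertex -1.507 3.133 0.304
vertex -2.196 3.09 1.148
vertex -0.601 3.029 1.037
endloop
endfacet
facet normal 0.044 0.995 0.087
outer loop
vertex -0.601 3.029 1.037
vertex -2.196 3.09 1.148
vertex -1.29 2.986 1.881
endloop
endfacet
facet normal 0.774 -0.089 0.627
outer loop
vertex -0.601 3.029 1.037
vertex -1.29 2.986 1.881
vertex -0.987 2.068 1.377
endloop
endfacet
facet normal -0.775 0.089 -0.626
outer loop
vertex -2.196 3.09 1.148
vertex -1.893 2.172 0.643
vertex -2.581 2.129 1.488
endloop
endfacet
facet normal -0.525 0.463 0.714
outer loop
vertex -2.196 3.09 1.148
vertex -2.581 2.129 1.488
vertex -1.29 2.986 1.881
endloop
endfacet
facet normal -0.525 0.463 0.714
outer loop
vertex -1.29 2.986 1.881
vertex -2.581 2.129 1.488
vertex -1.675 2.025 2.221
endloop
endfacet
facet normal 0.774 -0.088 0.627
outer loop
vertex -1.29 2.986 1.881
vertex -1.675 2.025 2.221
vertex -0.987 2.068 1.377
endloop
endfacet
facet normal -0.775 0.090 -0.626
outer loop
vertex -2.581 2.129 1.488
vertex -1.893 2.172 0.643
vertex -2.279 1.211 0.983
endloop
endfacet
facet normal -0.569 -0.532 0.627
outer loop
vertex -2.581 2.129 1.488
vertex -2.279 1.211 0.983
vertex -1.675 2.025 2.221
endloop
endfacet
facet normal -0.569 -0.532 0.627
outer loop
vertex -1.675 2.025 2.221
vertex -2.279 1.211 0.983
vertex -1.373 1.107 1.716
endloop
endfacet
facet normal 0.774 -0.090 0.627
outer loop
vertex -1.675 2.025 2.221
vertex -1.373 1.107 1.716
vertex -0.987 2.068 1.377
endloop
endfacet
facet normal -0.774 0.089 -0.627
outer loop
vertex -2.279 1.211 0.983
vertex -1.893 2.172 0.643
vertex -1.59 1.254 0.139
endloop
endfacet
facet normal -0.044 -0.995 -0.087
outer loop
vertex -2.279 1.211 0.983
vertex -1.59 1.254 0.139
vertex -1.373 1.107 1.716
endloop
endfacet
facet normal -0.044 -0.995 -0.087
outer loop
vertex -1.373 1.107 1.716
vertex -1.59 1.254 0.139
vertex -0.684 1.15 0.872
endloop
endfacet
facet normal 0.774 -0.090 0.627
outer loop
vertex -1.373 1.107 1.716
vertex -0.684 1.15 0.872
vertex -0.987 2.068 1.377
endloop
endfacet
facet normal -0.774 0.088 -0.627
outer loop
vertex -1.59 1.254 0.139
vertex -1.893 2.172 0.643
vertex -1.205 2.215 -0.201
endloop
endfacet
facet normal 0.525 -0.463 -0.714
outer loop
vertex -1.59 1.254 0.139
vertex -1.205 2.215 -0.201
vertex -0.684 1.15 0.872
endloop
endfacet
facet normal 0.525 -0.463 -0.714
outer loop
vertex -0.684 1.15 0.872
vertex -1.205 2.215 -0.201
vertex -0.299 2.111 0.532
endloop
endfacet
facet normal 0.775 -0.089 0.626
outer loop
vertex -0.684 1.15 0.872
vertex -0.299 2.111 0.532
vertex -0.987 2.068 1.377
endloop
endfacet

endsolid


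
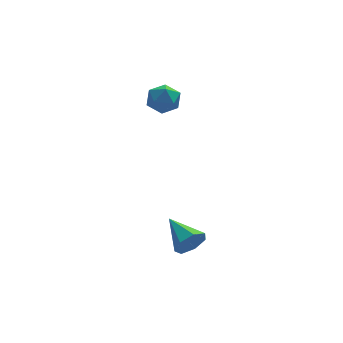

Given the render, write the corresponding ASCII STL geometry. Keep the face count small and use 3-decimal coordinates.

solid 
facet normal -0.844 0.537 0.010
outer loop
vertex -0.138 2.268 0.679
vertex -0.471 1.747 0.554
vertex -0.358 1.913 1.152
endloop
endfacet
facet normal -0.357 0.819 0.449
outer loop
vertex -0.138 2.268 0.679
vertex -0.358 1.913 1.152
vertex 0.225 2.151 1.181
endloop
endfacet
facet normal 0.225 0.972 0.064
outer loop
vertex -0.138 2.268 0.679
vertex 0.225 2.151 1.181
vertex 0.473 2.132 0.601
endloop
endfacet
facet normal 0.096 0.784 -0.613
outer loop
vertex -0.138 2.268 0.679
vertex 0.473 2.132 0.601
vertex 0.043 1.882 0.214
endloop
endfacet
facet normal -0.563 0.515 -0.647
outer loop
vertex -0.138 2.268 0.679
vertex 0.043 1.882 0.214
vertex -0.471 1.747 0.554
endloop
endfacet
facet normal -0.178 0.322 0.930
outer loop
vertex 0.225 2.151 1.181
vertex -0.358 1.913 1.152
vertex 0.117 1.558 1.366
endloop
endfacet
facet normal -0.966 -0.135 0.220
outer loop
vertex -0.358 1.913 1.152
vertex -0.471 1.747 0.554
vertex -0.313 1.308 0.979
endloop
endfacet
facet normal -0.512 -0.169 -0.842
outer loop
vertex -0.471 1.747 0.554
vertex 0.043 1.882 0.214
vertex -0.065 1.289 0.399
endloop
endfacet
facet normal 0.554 0.267 -0.788
outer loop
vertex 0.043 1.882 0.214
vertex 0.473 2.132 0.601
vertex 0.518 1.527 0.428
endloop
endfacet
facet normal 0.761 0.571 0.307
outer loop
vertex 0.473 2.132 0.601
vertex 0.225 2.151 1.181
vertex 0.631 1.693 1.026
endloop
endfacet
facet normal -0.096 -0.784 0.613
outer loop
vertex 0.298 1.172 0.901
vertex 0.117 1.558 1.366
vertex -0.313 1.308 0.979
endloop
endfacet
facet normal -0.225 -0.972 -0.064
outer loop
vertex 0.298 1.172 0.901
vertex -0.313 1.308 0.979
vertex -0.065 1.289 0.399
endloop
endfacet
facet normal 0.357 -0.819 -0.449
outer loop
vertex 0.298 1.172 0.901
vertex -0.065 1.289 0.399
vertex 0.518 1.527 0.428
endloop
endfacet
facet normal 0.844 -0.537 -0.010
outer loop
vertex 0.298 1.172 0.901
vertex 0.518 1.527 0.428
vertex 0.631 1.693 1.026
endloop
endfacet
facet normal 0.563 -0.515 0.647
outer loop
vertex 0.298 1.172 0.901
vertex 0.631 1.693 1.026
vertex 0.117 1.558 1.366
endloop
endfacet
facet normal -0.554 -0.267 0.788
outer loop
vertex -0.313 1.308 0.979
vertex 0.117 1.558 1.366
vertex -0.358 1.913 1.152
endloop
endfacet
facet normal -0.761 -0.571 -0.307
outer loop
vertex -0.065 1.289 0.399
vertex -0.313 1.308 0.979
vertex -0.471 1.747 0.554
endloop
endfacet
facet normal 0.178 -0.322 -0.930
outer loop
vertex 0.518 1.527 0.428
vertex -0.065 1.289 0.399
vertex 0.043 1.882 0.214
endloop
endfacet
facet normal 0.966 0.135 -0.220
outer loop
vertex 0.631 1.693 1.026
vertex 0.518 1.527 0.428
vertex 0.473 2.132 0.601
endloop
endfacet
facet normal 0.512 0.169 0.842
outer loop
vertex 0.117 1.558 1.366
vertex 0.631 1.693 1.026
vertex 0.225 2.151 1.181
endloop
endfacet
facet normal 0.358 -0.877 -0.320
outer loop
vertex 0.198 -2.493 -3.396
vertex 0.006 -2.752 -2.902
vertex -0.278 -2.681 -3.414
endloop
endfacet
facet normal -0.219 0.627 -0.747
outer loop
vertex 0.198 -2.493 -3.396
vertex -0.278 -2.681 -3.414
vertex -0.446 -1.648 -2.498
endloop
endfacet
facet normal 0.360 -0.876 -0.321
outer loop
vertex -0.278 -2.681 -3.414
vertex 0.006 -2.752 -2.902
vertex -0.54 -2.923 -3.047
endloop
endfacet
facet normal -0.859 0.255 -0.445
outer loop
vertex -0.278 -2.681 -3.414
vertex -0.54 -2.923 -3.047
vertex -0.446 -1.648 -2.498
endloop
endfacet
facet normal 0.360 -0.876 -0.321
outer loop
vertex -0.54 -2.923 -3.047
vertex 0.006 -2.752 -2.902
vertex -0.391 -3.036 -2.571
endloop
endfacet
facet normal -0.957 -0.053 0.287
outer loop
vertex -0.54 -2.923 -3.047
vertex -0.391 -3.036 -2.571
vertex -0.446 -1.648 -2.498
endloop
endfacet
facet normal 0.359 -0.876 -0.322
outer loop
vertex -0.391 -3.036 -2.571
vertex 0.006 -2.752 -2.902
vertex 0.057 -2.936 -2.344
endloop
endfacet
facet normal -0.440 -0.065 0.896
outer loop
vertex -0.391 -3.036 -2.571
vertex 0.057 -2.936 -2.344
vertex -0.446 -1.648 -2.498
endloop
endfacet
facet normal 0.359 -0.876 -0.322
outer loop
vertex 0.057 -2.936 -2.344
vertex 0.006 -2.752 -2.902
vertex 0.467 -2.697 -2.537
endloop
endfacet
facet normal 0.302 0.229 0.925
outer loop
vertex 0.057 -2.936 -2.344
vertex 0.467 -2.697 -2.537
vertex -0.446 -1.648 -2.498
endloop
endfacet
facet normal 0.359 -0.877 -0.321
outer loop
vertex 0.467 -2.697 -2.537
vertex 0.006 -2.752 -2.902
vertex 0.529 -2.5 -3.006
endloop
endfacet
facet normal 0.713 0.608 0.350
outer loop
vertex 0.467 -2.697 -2.537
vertex 0.529 -2.5 -3.006
vertex -0.446 -1.648 -2.498
endloop
endfacet
facet normal 0.359 -0.877 -0.320
outer loop
vertex 0.529 -2.5 -3.006
vertex 0.006 -2.752 -2.902
vertex 0.198 -2.493 -3.396
endloop
endfacet
facet normal 0.480 0.784 -0.393
outer loop
vertex 0.529 -2.5 -3.006
vertex 0.198 -2.493 -3.396
vertex -0.446 -1.648 -2.498
endloop
endfacet

endsolid


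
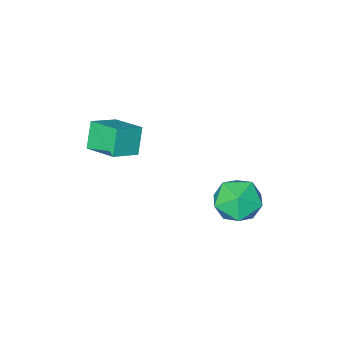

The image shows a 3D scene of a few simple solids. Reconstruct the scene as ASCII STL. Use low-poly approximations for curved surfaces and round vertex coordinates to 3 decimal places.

solid 
facet normal -0.836 0.420 0.354
outer loop
vertex -2.85 1.454 -0.698
vertex -3.407 0.627 -1.032
vertex -2.996 0.628 -0.064
endloop
endfacet
facet normal -0.269 0.616 0.741
outer loop
vertex -2.85 1.454 -0.698
vertex -2.996 0.628 -0.064
vertex -2.055 1.095 -0.111
endloop
endfacet
facet normal 0.197 0.932 0.303
outer loop
vertex -2.85 1.454 -0.698
vertex -2.055 1.095 -0.111
vertex -1.885 1.383 -1.108
endloop
endfacet
facet normal -0.082 0.932 -0.354
outer loop
vertex -2.85 1.454 -0.698
vertex -1.885 1.383 -1.108
vertex -2.72 1.094 -1.677
endloop
endfacet
facet normal -0.720 0.615 -0.322
outer loop
vertex -2.85 1.454 -0.698
vertex -2.72 1.094 -1.677
vertex -3.407 0.627 -1.032
endloop
endfacet
facet normal 0.038 0.024 0.999
outer loop
vertex -2.055 1.095 -0.111
vertex -2.996 0.628 -0.064
vertex -2.12 0.046 -0.083
endloop
endfacet
facet normal -0.880 -0.294 0.374
outer loop
vertex -2.996 0.628 -0.064
vertex -3.407 0.627 -1.032
vertex -2.955 -0.243 -0.652
endloop
endfacet
facet normal -0.693 0.024 -0.721
outer loop
vertex -3.407 0.627 -1.032
vertex -2.72 1.094 -1.677
vertex -2.785 0.045 -1.649
endloop
endfacet
facet normal 0.340 0.537 -0.772
outer loop
vertex -2.72 1.094 -1.677
vertex -1.885 1.383 -1.108
vertex -1.844 0.512 -1.696
endloop
endfacet
facet normal 0.791 0.538 0.290
outer loop
vertex -1.885 1.383 -1.108
vertex -2.055 1.095 -0.111
vertex -1.433 0.513 -0.728
endloop
endfacet
facet normal 0.082 -0.932 0.354
outer loop
vertex -1.99 -0.314 -1.062
vertex -2.12 0.046 -0.083
vertex -2.955 -0.243 -0.652
endloop
endfacet
facet normal -0.197 -0.932 -0.303
outer loop
vertex -1.99 -0.314 -1.062
vertex -2.955 -0.243 -0.652
vertex -2.785 0.045 -1.649
endloop
endfacet
facet normal 0.269 -0.616 -0.741
outer loop
vertex -1.99 -0.314 -1.062
vertex -2.785 0.045 -1.649
vertex -1.844 0.512 -1.696
endloop
endfacet
facet normal 0.836 -0.420 -0.354
outer loop
vertex -1.99 -0.314 -1.062
vertex -1.844 0.512 -1.696
vertex -1.433 0.513 -0.728
endloop
endfacet
facet normal 0.720 -0.615 0.322
outer loop
vertex -1.99 -0.314 -1.062
vertex -1.433 0.513 -0.728
vertex -2.12 0.046 -0.083
endloop
endfacet
facet normal -0.340 -0.537 0.772
outer loop
vertex -2.955 -0.243 -0.652
vertex -2.12 0.046 -0.083
vertex -2.996 0.628 -0.064
endloop
endfacet
facet normal -0.791 -0.538 -0.290
outer loop
vertex -2.785 0.045 -1.649
vertex -2.955 -0.243 -0.652
vertex -3.407 0.627 -1.032
endloop
endfacet
facet normal -0.038 -0.024 -0.999
outer loop
vertex -1.844 0.512 -1.696
vertex -2.785 0.045 -1.649
vertex -2.72 1.094 -1.677
endloop
endfacet
facet normal 0.880 0.294 -0.374
outer loop
vertex -1.433 0.513 -0.728
vertex -1.844 0.512 -1.696
vertex -1.885 1.383 -1.108
endloop
endfacet
facet normal 0.693 -0.024 0.721
outer loop
vertex -2.12 0.046 -0.083
vertex -1.433 0.513 -0.728
vertex -2.055 1.095 -0.111
endloop
endfacet
facet normal -0.903 -0.060 -0.426
outer loop
vertex -0.563 -4.581 0.829
vertex -0.849 -3.232 1.245
vertex -0.101 -4.162 -0.209
endloop
endfacet
facet normal 0.199 -0.936 -0.289
outer loop
vertex 1.009 -4.088 0.315
vertex -0.563 -4.581 0.829
vertex -0.101 -4.162 -0.209
endloop
endfacet
facet normal -0.903 -0.061 -0.426
outer loop
vertex -0.101 -4.162 -0.209
vertex -0.849 -3.232 1.245
vertex -0.388 -2.814 0.207
endloop
endfacet
facet normal 0.382 0.346 -0.857
outer loop
vertex -0.388 -2.814 0.207
vertex 1.009 -4.088 0.315
vertex -0.101 -4.162 -0.209
endloop
endfacet
facet normal -0.382 -0.345 0.857
outer loop
vertex -0.563 -4.581 0.829
vertex 0.261 -3.158 1.769
vertex -0.849 -3.232 1.245
endloop
endfacet
facet normal 0.199 -0.936 -0.289
outer loop
vertex 0.548 -4.506 1.353
vertex -0.563 -4.581 0.829
vertex 1.009 -4.088 0.315
endloop
endfacet
facet normal -0.381 -0.346 0.857
outer loop
vertex 0.548 -4.506 1.353
vertex 0.261 -3.158 1.769
vertex -0.563 -4.581 0.829
endloop
endfacet
facet normal -0.199 0.937 0.289
outer loop
vertex -0.849 -3.232 1.245
vertex 0.261 -3.158 1.769
vertex -0.388 -2.814 0.207
endloop
endfacet
facet normal 0.381 0.345 -0.858
outer loop
vertex 0.723 -2.739 0.731
vertex 1.009 -4.088 0.315
vertex -0.388 -2.814 0.207
endloop
endfacet
facet normal -0.200 0.936 0.289
outer loop
vertex -0.388 -2.814 0.207
vertex 0.261 -3.158 1.769
vertex 0.723 -2.739 0.731
endloop
endfacet
facet normal 0.903 0.060 0.425
outer loop
vertex 0.723 -2.739 0.731
vertex 0.548 -4.506 1.353
vertex 1.009 -4.088 0.315
endloop
endfacet
facet normal 0.903 0.061 0.426
outer loop
vertex 0.261 -3.158 1.769
vertex 0.548 -4.506 1.353
vertex 0.723 -2.739 0.731
endloop
endfacet

endsolid


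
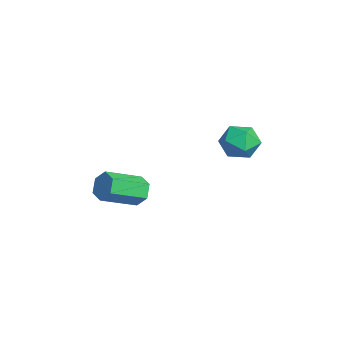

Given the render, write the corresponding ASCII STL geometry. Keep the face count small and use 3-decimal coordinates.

solid 
facet normal -0.771 0.083 0.632
outer loop
vertex -4.289 3.307 0.545
vertex -3.823 3.035 1.149
vertex -3.864 3.829 0.995
endloop
endfacet
facet normal -0.815 0.569 0.110
outer loop
vertex -4.289 3.307 0.545
vertex -3.864 3.829 0.995
vertex -3.904 3.927 0.193
endloop
endfacet
facet normal -0.829 0.223 -0.513
outer loop
vertex -4.289 3.307 0.545
vertex -3.904 3.927 0.193
vertex -3.889 3.193 -0.15
endloop
endfacet
facet normal -0.793 -0.479 -0.378
outer loop
vertex -4.289 3.307 0.545
vertex -3.889 3.193 -0.15
vertex -3.838 2.642 0.441
endloop
endfacet
facet normal -0.757 -0.565 0.329
outer loop
vertex -4.289 3.307 0.545
vertex -3.838 2.642 0.441
vertex -3.823 3.035 1.149
endloop
endfacet
facet normal -0.224 0.966 0.129
outer loop
vertex -3.904 3.927 0.193
vertex -3.864 3.829 0.995
vertex -3.202 4.038 0.579
endloop
endfacet
facet normal -0.152 0.181 0.972
outer loop
vertex -3.864 3.829 0.995
vertex -3.823 3.035 1.149
vertex -3.151 3.487 1.17
endloop
endfacet
facet normal -0.129 -0.866 0.483
outer loop
vertex -3.823 3.035 1.149
vertex -3.838 2.642 0.441
vertex -3.136 2.753 0.827
endloop
endfacet
facet normal -0.186 -0.727 -0.661
outer loop
vertex -3.838 2.642 0.441
vertex -3.889 3.193 -0.15
vertex -3.176 2.851 0.025
endloop
endfacet
facet normal -0.246 0.406 -0.880
outer loop
vertex -3.889 3.193 -0.15
vertex -3.904 3.927 0.193
vertex -3.217 3.645 -0.129
endloop
endfacet
facet normal 0.793 0.479 0.378
outer loop
vertex -2.751 3.373 0.475
vertex -3.202 4.038 0.579
vertex -3.151 3.487 1.17
endloop
endfacet
facet normal 0.829 -0.223 0.513
outer loop
vertex -2.751 3.373 0.475
vertex -3.151 3.487 1.17
vertex -3.136 2.753 0.827
endloop
endfacet
facet normal 0.815 -0.569 -0.110
outer loop
vertex -2.751 3.373 0.475
vertex -3.136 2.753 0.827
vertex -3.176 2.851 0.025
endloop
endfacet
facet normal 0.771 -0.083 -0.632
outer loop
vertex -2.751 3.373 0.475
vertex -3.176 2.851 0.025
vertex -3.217 3.645 -0.129
endloop
endfacet
facet normal 0.757 0.565 -0.329
outer loop
vertex -2.751 3.373 0.475
vertex -3.217 3.645 -0.129
vertex -3.202 4.038 0.579
endloop
endfacet
facet normal 0.186 0.727 0.661
outer loop
vertex -3.151 3.487 1.17
vertex -3.202 4.038 0.579
vertex -3.864 3.829 0.995
endloop
endfacet
facet normal 0.246 -0.406 0.880
outer loop
vertex -3.136 2.753 0.827
vertex -3.151 3.487 1.17
vertex -3.823 3.035 1.149
endloop
endfacet
facet normal 0.224 -0.966 -0.129
outer loop
vertex -3.176 2.851 0.025
vertex -3.136 2.753 0.827
vertex -3.838 2.642 0.441
endloop
endfacet
facet normal 0.152 -0.181 -0.972
outer loop
vertex -3.217 3.645 -0.129
vertex -3.176 2.851 0.025
vertex -3.889 3.193 -0.15
endloop
endfacet
facet normal 0.129 0.866 -0.483
outer loop
vertex -3.202 4.038 0.579
vertex -3.217 3.645 -0.129
vertex -3.904 3.927 0.193
endloop
endfacet
facet normal -0.298 0.859 -0.416
outer loop
vertex -3.657 -0.238 -2.429
vertex -3.992 -0.104 -1.912
vertex -3.392 0.083 -1.956
endloop
endfacet
facet normal 0.857 0.050 -0.514
outer loop
vertex -3.657 -0.238 -2.429
vertex -3.392 0.083 -1.956
vertex -3.194 -1.569 -1.785
endloop
endfacet
facet normal 0.856 0.049 -0.515
outer loop
vertex -3.194 -1.569 -1.785
vertex -3.392 0.083 -1.956
vertex -2.928 -1.248 -1.312
endloop
endfacet
facet normal 0.300 -0.859 0.415
outer loop
vertex -3.194 -1.569 -1.785
vertex -2.928 -1.248 -1.312
vertex -3.528 -1.436 -1.268
endloop
endfacet
facet normal -0.298 0.859 -0.415
outer loop
vertex -3.392 0.083 -1.956
vertex -3.992 -0.104 -1.912
vertex -3.726 0.217 -1.439
endloop
endfacet
facet normal 0.793 0.466 0.392
outer loop
vertex -3.392 0.083 -1.956
vertex -3.726 0.217 -1.439
vertex -2.928 -1.248 -1.312
endloop
endfacet
facet normal 0.792 0.466 0.394
outer loop
vertex -2.928 -1.248 -1.312
vertex -3.726 0.217 -1.439
vertex -3.263 -1.115 -0.795
endloop
endfacet
facet normal 0.300 -0.859 0.415
outer loop
vertex -2.928 -1.248 -1.312
vertex -3.263 -1.115 -0.795
vertex -3.528 -1.436 -1.268
endloop
endfacet
facet normal -0.300 0.859 -0.415
outer loop
vertex -3.726 0.217 -1.439
vertex -3.992 -0.104 -1.912
vertex -4.326 0.029 -1.395
endloop
endfacet
facet normal -0.064 0.416 0.907
outer loop
vertex -3.726 0.217 -1.439
vertex -4.326 0.029 -1.395
vertex -3.263 -1.115 -0.795
endloop
endfacet
facet normal -0.063 0.417 0.907
outer loop
vertex -3.263 -1.115 -0.795
vertex -4.326 0.029 -1.395
vertex -3.863 -1.302 -0.751
endloop
endfacet
facet normal 0.298 -0.859 0.416
outer loop
vertex -3.263 -1.115 -0.795
vertex -3.863 -1.302 -0.751
vertex -3.528 -1.436 -1.268
endloop
endfacet
facet normal -0.300 0.859 -0.415
outer loop
vertex -4.326 0.029 -1.395
vertex -3.992 -0.104 -1.912
vertex -4.592 -0.292 -1.868
endloop
endfacet
facet normal -0.856 -0.049 0.515
outer loop
vertex -4.326 0.029 -1.395
vertex -4.592 -0.292 -1.868
vertex -3.863 -1.302 -0.751
endloop
endfacet
facet normal -0.856 -0.050 0.514
outer loop
vertex -3.863 -1.302 -0.751
vertex -4.592 -0.292 -1.868
vertex -4.128 -1.623 -1.224
endloop
endfacet
facet normal 0.298 -0.859 0.416
outer loop
vertex -3.863 -1.302 -0.751
vertex -4.128 -1.623 -1.224
vertex -3.528 -1.436 -1.268
endloop
endfacet
facet normal -0.300 0.859 -0.415
outer loop
vertex -4.592 -0.292 -1.868
vertex -3.992 -0.104 -1.912
vertex -4.257 -0.425 -2.385
endloop
endfacet
facet normal -0.792 -0.467 -0.393
outer loop
vertex -4.592 -0.292 -1.868
vertex -4.257 -0.425 -2.385
vertex -4.128 -1.623 -1.224
endloop
endfacet
facet normal -0.794 -0.465 -0.392
outer loop
vertex -4.128 -1.623 -1.224
vertex -4.257 -0.425 -2.385
vertex -3.794 -1.757 -1.741
endloop
endfacet
facet normal 0.298 -0.859 0.415
outer loop
vertex -4.128 -1.623 -1.224
vertex -3.794 -1.757 -1.741
vertex -3.528 -1.436 -1.268
endloop
endfacet
facet normal -0.298 0.859 -0.416
outer loop
vertex -4.257 -0.425 -2.385
vertex -3.992 -0.104 -1.912
vertex -3.657 -0.238 -2.429
endloop
endfacet
facet normal 0.063 -0.416 -0.907
outer loop
vertex -4.257 -0.425 -2.385
vertex -3.657 -0.238 -2.429
vertex -3.794 -1.757 -1.741
endloop
endfacet
facet normal 0.064 -0.417 -0.907
outer loop
vertex -3.794 -1.757 -1.741
vertex -3.657 -0.238 -2.429
vertex -3.194 -1.569 -1.785
endloop
endfacet
facet normal 0.300 -0.859 0.415
outer loop
vertex -3.794 -1.757 -1.741
vertex -3.194 -1.569 -1.785
vertex -3.528 -1.436 -1.268
endloop
endfacet

endsolid
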